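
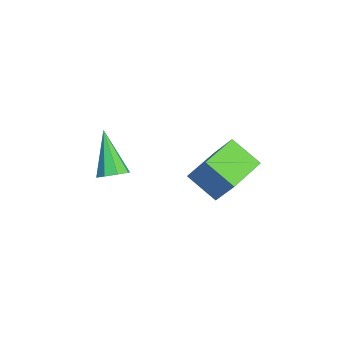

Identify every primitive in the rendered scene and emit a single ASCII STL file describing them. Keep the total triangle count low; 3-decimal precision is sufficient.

solid 
facet normal -0.351 -0.427 -0.833
outer loop
vertex 0.983 -1.192 -1.85
vertex -0.43 -0.078 -1.827
vertex 1.723 -0.237 -2.651
endloop
endfacet
facet normal 0.785 -0.619 -0.012
outer loop
vertex 2.21 0.358 -1.493
vertex 0.983 -1.192 -1.85
vertex 1.723 -0.237 -2.651
endloop
endfacet
facet normal -0.351 -0.427 -0.834
outer loop
vertex 1.723 -0.237 -2.651
vertex -0.43 -0.078 -1.827
vertex 0.31 0.878 -2.628
endloop
endfacet
facet normal 0.511 0.658 -0.553
outer loop
vertex 0.31 0.878 -2.628
vertex 2.21 0.358 -1.493
vertex 1.723 -0.237 -2.651
endloop
endfacet
facet normal -0.510 -0.659 0.553
outer loop
vertex 0.983 -1.192 -1.85
vertex 0.057 0.517 -0.669
vertex -0.43 -0.078 -1.827
endloop
endfacet
facet normal 0.785 -0.619 -0.013
outer loop
vertex 1.47 -0.598 -0.692
vertex 0.983 -1.192 -1.85
vertex 2.21 0.358 -1.493
endloop
endfacet
facet normal -0.511 -0.659 0.553
outer loop
vertex 1.47 -0.598 -0.692
vertex 0.057 0.517 -0.669
vertex 0.983 -1.192 -1.85
endloop
endfacet
facet normal -0.786 0.619 0.013
outer loop
vertex -0.43 -0.078 -1.827
vertex 0.057 0.517 -0.669
vertex 0.31 0.878 -2.628
endloop
endfacet
facet normal 0.510 0.659 -0.553
outer loop
vertex 0.797 1.472 -1.47
vertex 2.21 0.358 -1.493
vertex 0.31 0.878 -2.628
endloop
endfacet
facet normal -0.785 0.619 0.013
outer loop
vertex 0.31 0.878 -2.628
vertex 0.057 0.517 -0.669
vertex 0.797 1.472 -1.47
endloop
endfacet
facet normal 0.350 0.427 0.834
outer loop
vertex 0.797 1.472 -1.47
vertex 1.47 -0.598 -0.692
vertex 2.21 0.358 -1.493
endloop
endfacet
facet normal 0.351 0.427 0.833
outer loop
vertex 0.057 0.517 -0.669
vertex 1.47 -0.598 -0.692
vertex 0.797 1.472 -1.47
endloop
endfacet
facet normal 0.646 0.127 -0.753
outer loop
vertex -2.141 -3.52 -4.291
vertex -2.622 -3.676 -4.73
vertex -2.405 -3.109 -4.448
endloop
endfacet
facet normal 0.358 0.525 0.772
outer loop
vertex -2.141 -3.52 -4.291
vertex -2.405 -3.109 -4.448
vertex -3.978 -3.944 -3.15
endloop
endfacet
facet normal 0.646 0.127 -0.753
outer loop
vertex -2.405 -3.109 -4.448
vertex -2.622 -3.676 -4.73
vertex -2.796 -3.03 -4.77
endloop
endfacet
facet normal -0.148 0.904 0.402
outer loop
vertex -2.405 -3.109 -4.448
vertex -2.796 -3.03 -4.77
vertex -3.978 -3.944 -3.15
endloop
endfacet
facet normal 0.646 0.127 -0.752
outer loop
vertex -2.796 -3.03 -4.77
vertex -2.622 -3.676 -4.73
vertex -3.085 -3.33 -5.069
endloop
endfacet
facet normal -0.677 0.732 -0.081
outer loop
vertex -2.796 -3.03 -4.77
vertex -3.085 -3.33 -5.069
vertex -3.978 -3.944 -3.15
endloop
endfacet
facet normal 0.646 0.128 -0.752
outer loop
vertex -3.085 -3.33 -5.069
vertex -2.622 -3.676 -4.73
vertex -3.103 -3.832 -5.17
endloop
endfacet
facet normal -0.914 0.111 -0.390
outer loop
vertex -3.085 -3.33 -5.069
vertex -3.103 -3.832 -5.17
vertex -3.978 -3.944 -3.15
endloop
endfacet
facet normal 0.646 0.128 -0.752
outer loop
vertex -3.103 -3.832 -5.17
vertex -2.622 -3.676 -4.73
vertex -2.839 -4.243 -5.013
endloop
endfacet
facet normal -0.723 -0.597 -0.346
outer loop
vertex -3.103 -3.832 -5.17
vertex -2.839 -4.243 -5.013
vertex -3.978 -3.944 -3.15
endloop
endfacet
facet normal 0.646 0.129 -0.753
outer loop
vertex -2.839 -4.243 -5.013
vertex -2.622 -3.676 -4.73
vertex -2.448 -4.322 -4.691
endloop
endfacet
facet normal -0.217 -0.976 0.024
outer loop
vertex -2.839 -4.243 -5.013
vertex -2.448 -4.322 -4.691
vertex -3.978 -3.944 -3.15
endloop
endfacet
facet normal 0.646 0.128 -0.753
outer loop
vertex -2.448 -4.322 -4.691
vertex -2.622 -3.676 -4.73
vertex -2.159 -4.022 -4.392
endloop
endfacet
facet normal 0.311 -0.804 0.506
outer loop
vertex -2.448 -4.322 -4.691
vertex -2.159 -4.022 -4.392
vertex -3.978 -3.944 -3.15
endloop
endfacet
facet normal 0.646 0.128 -0.753
outer loop
vertex -2.159 -4.022 -4.392
vertex -2.622 -3.676 -4.73
vertex -2.141 -3.52 -4.291
endloop
endfacet
facet normal 0.549 -0.184 0.815
outer loop
vertex -2.159 -4.022 -4.392
vertex -2.141 -3.52 -4.291
vertex -3.978 -3.944 -3.15
endloop
endfacet

endsolid


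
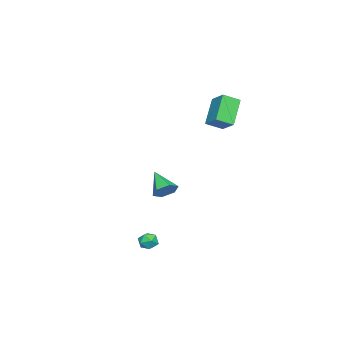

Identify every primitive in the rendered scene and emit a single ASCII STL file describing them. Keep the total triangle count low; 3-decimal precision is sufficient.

solid 
facet normal 0.149 0.904 0.401
outer loop
vertex 3.644 1.086 -4.013
vertex 3.477 0.845 -3.407
vertex 4.118 0.829 -3.61
endloop
endfacet
facet normal 0.575 0.801 -0.165
outer loop
vertex 3.644 1.086 -4.013
vertex 4.118 0.829 -3.61
vertex 4.124 0.689 -4.269
endloop
endfacet
facet normal 0.160 0.665 -0.730
outer loop
vertex 3.644 1.086 -4.013
vertex 4.124 0.689 -4.269
vertex 3.486 0.62 -4.472
endloop
endfacet
facet normal -0.520 0.682 -0.513
outer loop
vertex 3.644 1.086 -4.013
vertex 3.486 0.62 -4.472
vertex 3.086 0.716 -3.939
endloop
endfacet
facet normal -0.526 0.830 0.185
outer loop
vertex 3.644 1.086 -4.013
vertex 3.086 0.716 -3.939
vertex 3.477 0.845 -3.407
endloop
endfacet
facet normal 0.974 0.225 -0.039
outer loop
vertex 4.124 0.689 -4.269
vertex 4.118 0.829 -3.61
vertex 4.254 0.204 -3.821
endloop
endfacet
facet normal 0.287 0.390 0.875
outer loop
vertex 4.118 0.829 -3.61
vertex 3.477 0.845 -3.407
vertex 3.854 0.3 -3.288
endloop
endfacet
facet normal -0.806 0.271 0.527
outer loop
vertex 3.477 0.845 -3.407
vertex 3.086 0.716 -3.939
vertex 3.216 0.231 -3.491
endloop
endfacet
facet normal -0.797 0.030 -0.603
outer loop
vertex 3.086 0.716 -3.939
vertex 3.486 0.62 -4.472
vertex 3.222 0.091 -4.15
endloop
endfacet
facet normal 0.303 0.002 -0.953
outer loop
vertex 3.486 0.62 -4.472
vertex 4.124 0.689 -4.269
vertex 3.863 0.075 -4.353
endloop
endfacet
facet normal 0.520 -0.682 0.513
outer loop
vertex 3.696 -0.166 -3.747
vertex 4.254 0.204 -3.821
vertex 3.854 0.3 -3.288
endloop
endfacet
facet normal -0.160 -0.665 0.730
outer loop
vertex 3.696 -0.166 -3.747
vertex 3.854 0.3 -3.288
vertex 3.216 0.231 -3.491
endloop
endfacet
facet normal -0.575 -0.801 0.165
outer loop
vertex 3.696 -0.166 -3.747
vertex 3.216 0.231 -3.491
vertex 3.222 0.091 -4.15
endloop
endfacet
facet normal -0.149 -0.904 -0.401
outer loop
vertex 3.696 -0.166 -3.747
vertex 3.222 0.091 -4.15
vertex 3.863 0.075 -4.353
endloop
endfacet
facet normal 0.526 -0.830 -0.185
outer loop
vertex 3.696 -0.166 -3.747
vertex 3.863 0.075 -4.353
vertex 4.254 0.204 -3.821
endloop
endfacet
facet normal 0.797 -0.030 0.603
outer loop
vertex 3.854 0.3 -3.288
vertex 4.254 0.204 -3.821
vertex 4.118 0.829 -3.61
endloop
endfacet
facet normal -0.303 -0.002 0.953
outer loop
vertex 3.216 0.231 -3.491
vertex 3.854 0.3 -3.288
vertex 3.477 0.845 -3.407
endloop
endfacet
facet normal -0.974 -0.225 0.039
outer loop
vertex 3.222 0.091 -4.15
vertex 3.216 0.231 -3.491
vertex 3.086 0.716 -3.939
endloop
endfacet
facet normal -0.287 -0.390 -0.875
outer loop
vertex 3.863 0.075 -4.353
vertex 3.222 0.091 -4.15
vertex 3.486 0.62 -4.472
endloop
endfacet
facet normal 0.806 -0.271 -0.527
outer loop
vertex 4.254 0.204 -3.821
vertex 3.863 0.075 -4.353
vertex 4.124 0.689 -4.269
endloop
endfacet
facet normal -0.680 -0.025 0.733
outer loop
vertex -3.905 2.358 5.363
vertex -4.513 3.258 4.83
vertex -4.647 1.429 4.643
endloop
endfacet
facet normal 0.503 -0.743 0.441
outer loop
vertex -3.227 1.482 3.11
vertex -3.905 2.358 5.363
vertex -4.647 1.429 4.643
endloop
endfacet
facet normal -0.679 -0.025 0.733
outer loop
vertex -4.647 1.429 4.643
vertex -4.513 3.258 4.83
vertex -5.256 2.329 4.11
endloop
endfacet
facet normal -0.534 -0.668 -0.518
outer loop
vertex -5.256 2.329 4.11
vertex -3.227 1.482 3.11
vertex -4.647 1.429 4.643
endloop
endfacet
facet normal 0.534 0.668 0.518
outer loop
vertex -3.905 2.358 5.363
vertex -3.093 3.311 3.297
vertex -4.513 3.258 4.83
endloop
endfacet
facet normal 0.503 -0.744 0.440
outer loop
vertex -2.484 2.411 3.83
vertex -3.905 2.358 5.363
vertex -3.227 1.482 3.11
endloop
endfacet
facet normal 0.534 0.668 0.518
outer loop
vertex -2.484 2.411 3.83
vertex -3.093 3.311 3.297
vertex -3.905 2.358 5.363
endloop
endfacet
facet normal -0.503 0.744 -0.440
outer loop
vertex -4.513 3.258 4.83
vertex -3.093 3.311 3.297
vertex -5.256 2.329 4.11
endloop
endfacet
facet normal -0.534 -0.668 -0.518
outer loop
vertex -3.835 2.382 2.577
vertex -3.227 1.482 3.11
vertex -5.256 2.329 4.11
endloop
endfacet
facet normal -0.503 0.743 -0.441
outer loop
vertex -5.256 2.329 4.11
vertex -3.093 3.311 3.297
vertex -3.835 2.382 2.577
endloop
endfacet
facet normal 0.680 0.025 -0.733
outer loop
vertex -3.835 2.382 2.577
vertex -2.484 2.411 3.83
vertex -3.227 1.482 3.11
endloop
endfacet
facet normal 0.679 0.026 -0.733
outer loop
vertex -3.093 3.311 3.297
vertex -2.484 2.411 3.83
vertex -3.835 2.382 2.577
endloop
endfacet
facet normal 0.543 0.598 -0.590
outer loop
vertex -2.657 -0.577 -2.079
vertex -3.001 -0.95 -2.773
vertex -3.379 -0.262 -2.424
endloop
endfacet
facet normal -0.225 0.437 0.871
outer loop
vertex -2.657 -0.577 -2.079
vertex -3.379 -0.262 -2.424
vertex -3.999 -2.05 -1.687
endloop
endfacet
facet normal 0.543 0.598 -0.590
outer loop
vertex -3.379 -0.262 -2.424
vertex -3.001 -0.95 -2.773
vertex -3.723 -0.635 -3.118
endloop
endfacet
facet normal -0.888 0.401 0.225
outer loop
vertex -3.379 -0.262 -2.424
vertex -3.723 -0.635 -3.118
vertex -3.999 -2.05 -1.687
endloop
endfacet
facet normal 0.543 0.597 -0.591
outer loop
vertex -3.723 -0.635 -3.118
vertex -3.001 -0.95 -2.773
vertex -3.345 -1.324 -3.467
endloop
endfacet
facet normal -0.867 -0.260 -0.425
outer loop
vertex -3.723 -0.635 -3.118
vertex -3.345 -1.324 -3.467
vertex -3.999 -2.05 -1.687
endloop
endfacet
facet normal 0.542 0.598 -0.591
outer loop
vertex -3.345 -1.324 -3.467
vertex -3.001 -0.95 -2.773
vertex -2.623 -1.639 -3.123
endloop
endfacet
facet normal -0.182 -0.885 -0.428
outer loop
vertex -3.345 -1.324 -3.467
vertex -2.623 -1.639 -3.123
vertex -3.999 -2.05 -1.687
endloop
endfacet
facet normal 0.543 0.598 -0.590
outer loop
vertex -2.623 -1.639 -3.123
vertex -3.001 -0.95 -2.773
vertex -2.279 -1.266 -2.429
endloop
endfacet
facet normal 0.481 -0.849 0.218
outer loop
vertex -2.623 -1.639 -3.123
vertex -2.279 -1.266 -2.429
vertex -3.999 -2.05 -1.687
endloop
endfacet
facet normal 0.543 0.598 -0.590
outer loop
vertex -2.279 -1.266 -2.429
vertex -3.001 -0.95 -2.773
vertex -2.657 -0.577 -2.079
endloop
endfacet
facet normal 0.460 -0.188 0.868
outer loop
vertex -2.279 -1.266 -2.429
vertex -2.657 -0.577 -2.079
vertex -3.999 -2.05 -1.687
endloop
endfacet

endsolid


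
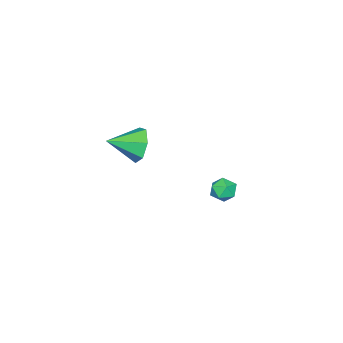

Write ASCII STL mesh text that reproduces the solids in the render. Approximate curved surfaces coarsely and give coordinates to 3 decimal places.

solid 
facet normal -0.662 0.679 -0.319
outer loop
vertex -1.515 -2.293 2.275
vertex -2.053 -2.414 3.133
vertex -1.292 -1.76 2.946
endloop
endfacet
facet normal 0.941 0.029 -0.336
outer loop
vertex -1.515 -2.293 2.275
vertex -1.292 -1.76 2.946
vertex -0.987 -3.506 3.647
endloop
endfacet
facet normal -0.662 0.679 -0.319
outer loop
vertex -1.292 -1.76 2.946
vertex -2.053 -2.414 3.133
vertex -1.642 -1.72 3.758
endloop
endfacet
facet normal 0.881 0.300 0.365
outer loop
vertex -1.292 -1.76 2.946
vertex -1.642 -1.72 3.758
vertex -0.987 -3.506 3.647
endloop
endfacet
facet normal -0.661 0.679 -0.319
outer loop
vertex -1.642 -1.72 3.758
vertex -2.053 -2.414 3.133
vertex -2.301 -2.202 4.099
endloop
endfacet
facet normal 0.404 0.092 0.910
outer loop
vertex -1.642 -1.72 3.758
vertex -2.301 -2.202 4.099
vertex -0.987 -3.506 3.647
endloop
endfacet
facet normal -0.662 0.678 -0.319
outer loop
vertex -2.301 -2.202 4.099
vertex -2.053 -2.414 3.133
vertex -2.773 -2.844 3.713
endloop
endfacet
facet normal -0.130 -0.439 0.889
outer loop
vertex -2.301 -2.202 4.099
vertex -2.773 -2.844 3.713
vertex -0.987 -3.506 3.647
endloop
endfacet
facet normal -0.662 0.678 -0.319
outer loop
vertex -2.773 -2.844 3.713
vertex -2.053 -2.414 3.133
vertex -2.702 -3.162 2.891
endloop
endfacet
facet normal -0.319 -0.893 0.318
outer loop
vertex -2.773 -2.844 3.713
vertex -2.702 -3.162 2.891
vertex -0.987 -3.506 3.647
endloop
endfacet
facet normal -0.663 0.678 -0.319
outer loop
vertex -2.702 -3.162 2.891
vertex -2.053 -2.414 3.133
vertex -2.143 -2.917 2.25
endloop
endfacet
facet normal -0.022 -0.927 -0.373
outer loop
vertex -2.702 -3.162 2.891
vertex -2.143 -2.917 2.25
vertex -0.987 -3.506 3.647
endloop
endfacet
facet normal -0.662 0.679 -0.319
outer loop
vertex -2.143 -2.917 2.25
vertex -2.053 -2.414 3.133
vertex -1.515 -2.293 2.275
endloop
endfacet
facet normal 0.540 -0.517 -0.665
outer loop
vertex -2.143 -2.917 2.25
vertex -1.515 -2.293 2.275
vertex -0.987 -3.506 3.647
endloop
endfacet
facet normal -0.769 0.095 0.632
outer loop
vertex -0.101 3.685 4.06
vertex -0.36 3.107 3.832
vertex 0.067 3.103 4.352
endloop
endfacet
facet normal -0.181 0.399 0.899
outer loop
vertex -0.101 3.685 4.06
vertex 0.067 3.103 4.352
vertex 0.537 3.571 4.239
endloop
endfacet
facet normal 0.038 0.898 0.437
outer loop
vertex -0.101 3.685 4.06
vertex 0.537 3.571 4.239
vertex 0.401 3.864 3.649
endloop
endfacet
facet normal -0.415 0.903 -0.113
outer loop
vertex -0.101 3.685 4.06
vertex 0.401 3.864 3.649
vertex -0.153 3.578 3.398
endloop
endfacet
facet normal -0.913 0.407 0.006
outer loop
vertex -0.101 3.685 4.06
vertex -0.153 3.578 3.398
vertex -0.36 3.107 3.832
endloop
endfacet
facet normal 0.327 -0.101 0.940
outer loop
vertex 0.537 3.571 4.239
vertex 0.067 3.103 4.352
vertex 0.673 2.922 4.122
endloop
endfacet
facet normal -0.625 -0.593 0.508
outer loop
vertex 0.067 3.103 4.352
vertex -0.36 3.107 3.832
vertex 0.119 2.636 3.871
endloop
endfacet
facet normal -0.858 -0.089 -0.506
outer loop
vertex -0.36 3.107 3.832
vertex -0.153 3.578 3.398
vertex -0.017 2.929 3.281
endloop
endfacet
facet normal -0.052 0.714 -0.699
outer loop
vertex -0.153 3.578 3.398
vertex 0.401 3.864 3.649
vertex 0.453 3.397 3.168
endloop
endfacet
facet normal 0.680 0.707 0.195
outer loop
vertex 0.401 3.864 3.649
vertex 0.537 3.571 4.239
vertex 0.88 3.393 3.688
endloop
endfacet
facet normal 0.415 -0.903 0.113
outer loop
vertex 0.621 2.815 3.46
vertex 0.673 2.922 4.122
vertex 0.119 2.636 3.871
endloop
endfacet
facet normal -0.038 -0.898 -0.437
outer loop
vertex 0.621 2.815 3.46
vertex 0.119 2.636 3.871
vertex -0.017 2.929 3.281
endloop
endfacet
facet normal 0.181 -0.399 -0.899
outer loop
vertex 0.621 2.815 3.46
vertex -0.017 2.929 3.281
vertex 0.453 3.397 3.168
endloop
endfacet
facet normal 0.769 -0.095 -0.632
outer loop
vertex 0.621 2.815 3.46
vertex 0.453 3.397 3.168
vertex 0.88 3.393 3.688
endloop
endfacet
facet normal 0.913 -0.407 -0.006
outer loop
vertex 0.621 2.815 3.46
vertex 0.88 3.393 3.688
vertex 0.673 2.922 4.122
endloop
endfacet
facet normal 0.052 -0.714 0.699
outer loop
vertex 0.119 2.636 3.871
vertex 0.673 2.922 4.122
vertex 0.067 3.103 4.352
endloop
endfacet
facet normal -0.680 -0.707 -0.195
outer loop
vertex -0.017 2.929 3.281
vertex 0.119 2.636 3.871
vertex -0.36 3.107 3.832
endloop
endfacet
facet normal -0.327 0.101 -0.940
outer loop
vertex 0.453 3.397 3.168
vertex -0.017 2.929 3.281
vertex -0.153 3.578 3.398
endloop
endfacet
facet normal 0.625 0.593 -0.508
outer loop
vertex 0.88 3.393 3.688
vertex 0.453 3.397 3.168
vertex 0.401 3.864 3.649
endloop
endfacet
facet normal 0.858 0.089 0.506
outer loop
vertex 0.673 2.922 4.122
vertex 0.88 3.393 3.688
vertex 0.537 3.571 4.239
endloop
endfacet

endsolid


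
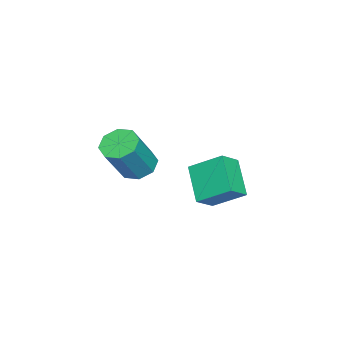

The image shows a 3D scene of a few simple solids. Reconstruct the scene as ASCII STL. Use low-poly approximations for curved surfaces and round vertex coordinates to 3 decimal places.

solid 
facet normal -0.535 0.173 -0.827
outer loop
vertex -1.312 -3.258 1.69
vertex -1.932 -2.918 2.162
vertex -1.237 -2.618 1.775
endloop
endfacet
facet normal 0.837 -0.025 -0.547
outer loop
vertex -1.312 -3.258 1.69
vertex -1.237 -2.618 1.775
vertex -0.189 -3.622 3.426
endloop
endfacet
facet normal 0.837 -0.027 -0.547
outer loop
vertex -0.189 -3.622 3.426
vertex -1.237 -2.618 1.775
vertex -0.113 -2.981 3.511
endloop
endfacet
facet normal 0.535 -0.173 0.827
outer loop
vertex -0.189 -3.622 3.426
vertex -0.113 -2.981 3.511
vertex -0.808 -3.282 3.898
endloop
endfacet
facet normal -0.535 0.173 -0.827
outer loop
vertex -1.237 -2.618 1.775
vertex -1.932 -2.918 2.162
vertex -1.569 -2.153 2.087
endloop
endfacet
facet normal 0.673 0.678 -0.294
outer loop
vertex -1.237 -2.618 1.775
vertex -1.569 -2.153 2.087
vertex -0.113 -2.981 3.511
endloop
endfacet
facet normal 0.673 0.679 -0.293
outer loop
vertex -0.113 -2.981 3.511
vertex -1.569 -2.153 2.087
vertex -0.445 -2.517 3.823
endloop
endfacet
facet normal 0.535 -0.173 0.827
outer loop
vertex -0.113 -2.981 3.511
vertex -0.445 -2.517 3.823
vertex -0.808 -3.282 3.898
endloop
endfacet
facet normal -0.536 0.173 -0.826
outer loop
vertex -1.569 -2.153 2.087
vertex -1.932 -2.918 2.162
vertex -2.113 -2.137 2.443
endloop
endfacet
facet normal 0.115 0.985 0.132
outer loop
vertex -1.569 -2.153 2.087
vertex -2.113 -2.137 2.443
vertex -0.445 -2.517 3.823
endloop
endfacet
facet normal 0.116 0.985 0.131
outer loop
vertex -0.445 -2.517 3.823
vertex -2.113 -2.137 2.443
vertex -0.99 -2.5 4.179
endloop
endfacet
facet normal 0.535 -0.173 0.827
outer loop
vertex -0.445 -2.517 3.823
vertex -0.99 -2.5 4.179
vertex -0.808 -3.282 3.898
endloop
endfacet
facet normal -0.535 0.173 -0.827
outer loop
vertex -2.113 -2.137 2.443
vertex -1.932 -2.918 2.162
vertex -2.551 -2.578 2.634
endloop
endfacet
facet normal -0.510 0.714 0.479
outer loop
vertex -2.113 -2.137 2.443
vertex -2.551 -2.578 2.634
vertex -0.99 -2.5 4.179
endloop
endfacet
facet normal -0.511 0.713 0.480
outer loop
vertex -0.99 -2.5 4.179
vertex -2.551 -2.578 2.634
vertex -1.428 -2.942 4.37
endloop
endfacet
facet normal 0.535 -0.173 0.827
outer loop
vertex -0.99 -2.5 4.179
vertex -1.428 -2.942 4.37
vertex -0.808 -3.282 3.898
endloop
endfacet
facet normal -0.535 0.173 -0.827
outer loop
vertex -2.551 -2.578 2.634
vertex -1.932 -2.918 2.162
vertex -2.627 -3.219 2.549
endloop
endfacet
facet normal -0.837 0.027 0.547
outer loop
vertex -2.551 -2.578 2.634
vertex -2.627 -3.219 2.549
vertex -1.428 -2.942 4.37
endloop
endfacet
facet normal -0.837 0.025 0.547
outer loop
vertex -1.428 -2.942 4.37
vertex -2.627 -3.219 2.549
vertex -1.503 -3.582 4.285
endloop
endfacet
facet normal 0.535 -0.173 0.827
outer loop
vertex -1.428 -2.942 4.37
vertex -1.503 -3.582 4.285
vertex -0.808 -3.282 3.898
endloop
endfacet
facet normal -0.535 0.173 -0.827
outer loop
vertex -2.627 -3.219 2.549
vertex -1.932 -2.918 2.162
vertex -2.295 -3.683 2.237
endloop
endfacet
facet normal -0.673 -0.679 0.294
outer loop
vertex -2.627 -3.219 2.549
vertex -2.295 -3.683 2.237
vertex -1.503 -3.582 4.285
endloop
endfacet
facet normal -0.674 -0.678 0.294
outer loop
vertex -1.503 -3.582 4.285
vertex -2.295 -3.683 2.237
vertex -1.171 -4.047 3.973
endloop
endfacet
facet normal 0.535 -0.173 0.827
outer loop
vertex -1.503 -3.582 4.285
vertex -1.171 -4.047 3.973
vertex -0.808 -3.282 3.898
endloop
endfacet
facet normal -0.535 0.173 -0.827
outer loop
vertex -2.295 -3.683 2.237
vertex -1.932 -2.918 2.162
vertex -1.75 -3.7 1.881
endloop
endfacet
facet normal -0.116 -0.985 -0.131
outer loop
vertex -2.295 -3.683 2.237
vertex -1.75 -3.7 1.881
vertex -1.171 -4.047 3.973
endloop
endfacet
facet normal -0.115 -0.985 -0.131
outer loop
vertex -1.171 -4.047 3.973
vertex -1.75 -3.7 1.881
vertex -0.627 -4.063 3.617
endloop
endfacet
facet normal 0.536 -0.173 0.826
outer loop
vertex -1.171 -4.047 3.973
vertex -0.627 -4.063 3.617
vertex -0.808 -3.282 3.898
endloop
endfacet
facet normal -0.535 0.173 -0.827
outer loop
vertex -1.75 -3.7 1.881
vertex -1.932 -2.918 2.162
vertex -1.312 -3.258 1.69
endloop
endfacet
facet normal 0.511 -0.713 -0.480
outer loop
vertex -1.75 -3.7 1.881
vertex -1.312 -3.258 1.69
vertex -0.627 -4.063 3.617
endloop
endfacet
facet normal 0.510 -0.714 -0.480
outer loop
vertex -0.627 -4.063 3.617
vertex -1.312 -3.258 1.69
vertex -0.189 -3.622 3.426
endloop
endfacet
facet normal 0.535 -0.173 0.827
outer loop
vertex -0.627 -4.063 3.617
vertex -0.189 -3.622 3.426
vertex -0.808 -3.282 3.898
endloop
endfacet
facet normal -0.740 0.354 -0.572
outer loop
vertex -0.507 1.611 4.068
vertex 0.67 2.328 2.989
vertex -0.482 0.291 3.219
endloop
endfacet
facet normal -0.672 -0.409 0.617
outer loop
vertex 0.31 -0.088 3.831
vertex -0.507 1.611 4.068
vertex -0.482 0.291 3.219
endloop
endfacet
facet normal -0.740 0.354 -0.572
outer loop
vertex -0.482 0.291 3.219
vertex 0.67 2.328 2.989
vertex 0.695 1.007 2.14
endloop
endfacet
facet normal 0.016 -0.841 -0.541
outer loop
vertex 0.695 1.007 2.14
vertex 0.31 -0.088 3.831
vertex -0.482 0.291 3.219
endloop
endfacet
facet normal -0.016 0.841 0.541
outer loop
vertex -0.507 1.611 4.068
vertex 1.462 1.949 3.601
vertex 0.67 2.328 2.989
endloop
endfacet
facet normal -0.672 -0.409 0.617
outer loop
vertex 0.285 1.233 4.68
vertex -0.507 1.611 4.068
vertex 0.31 -0.088 3.831
endloop
endfacet
facet normal -0.016 0.841 0.541
outer loop
vertex 0.285 1.233 4.68
vertex 1.462 1.949 3.601
vertex -0.507 1.611 4.068
endloop
endfacet
facet normal 0.672 0.409 -0.617
outer loop
vertex 0.67 2.328 2.989
vertex 1.462 1.949 3.601
vertex 0.695 1.007 2.14
endloop
endfacet
facet normal 0.017 -0.841 -0.541
outer loop
vertex 1.487 0.629 2.752
vertex 0.31 -0.088 3.831
vertex 0.695 1.007 2.14
endloop
endfacet
facet normal 0.672 0.410 -0.617
outer loop
vertex 0.695 1.007 2.14
vertex 1.462 1.949 3.601
vertex 1.487 0.629 2.752
endloop
endfacet
facet normal 0.740 -0.354 0.572
outer loop
vertex 1.487 0.629 2.752
vertex 0.285 1.233 4.68
vertex 0.31 -0.088 3.831
endloop
endfacet
facet normal 0.740 -0.354 0.572
outer loop
vertex 1.462 1.949 3.601
vertex 0.285 1.233 4.68
vertex 1.487 0.629 2.752
endloop
endfacet

endsolid


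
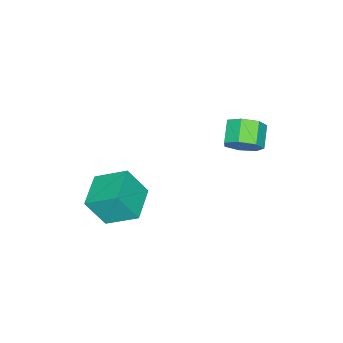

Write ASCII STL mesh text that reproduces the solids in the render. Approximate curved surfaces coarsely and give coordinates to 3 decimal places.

solid 
facet normal -0.268 0.452 -0.851
outer loop
vertex 0.425 -1.007 0.466
vertex 2.282 -0.292 0.262
vertex 0.954 -2.682 -0.59
endloop
endfacet
facet normal -0.928 -0.357 0.102
outer loop
vertex 1.478 -3.568 1.078
vertex 0.425 -1.007 0.466
vertex 0.954 -2.682 -0.59
endloop
endfacet
facet normal -0.267 0.452 -0.851
outer loop
vertex 0.954 -2.682 -0.59
vertex 2.282 -0.292 0.262
vertex 2.81 -1.968 -0.794
endloop
endfacet
facet normal 0.258 -0.817 -0.515
outer loop
vertex 2.81 -1.968 -0.794
vertex 1.478 -3.568 1.078
vertex 0.954 -2.682 -0.59
endloop
endfacet
facet normal -0.258 0.817 0.515
outer loop
vertex 0.425 -1.007 0.466
vertex 2.806 -1.178 1.93
vertex 2.282 -0.292 0.262
endloop
endfacet
facet normal -0.928 -0.357 0.103
outer loop
vertex 0.95 -1.892 2.134
vertex 0.425 -1.007 0.466
vertex 1.478 -3.568 1.078
endloop
endfacet
facet normal -0.258 0.818 0.515
outer loop
vertex 0.95 -1.892 2.134
vertex 2.806 -1.178 1.93
vertex 0.425 -1.007 0.466
endloop
endfacet
facet normal 0.929 0.357 -0.102
outer loop
vertex 2.282 -0.292 0.262
vertex 2.806 -1.178 1.93
vertex 2.81 -1.968 -0.794
endloop
endfacet
facet normal 0.258 -0.817 -0.515
outer loop
vertex 3.335 -2.853 0.874
vertex 1.478 -3.568 1.078
vertex 2.81 -1.968 -0.794
endloop
endfacet
facet normal 0.928 0.358 -0.102
outer loop
vertex 2.81 -1.968 -0.794
vertex 2.806 -1.178 1.93
vertex 3.335 -2.853 0.874
endloop
endfacet
facet normal 0.267 -0.452 0.851
outer loop
vertex 3.335 -2.853 0.874
vertex 0.95 -1.892 2.134
vertex 1.478 -3.568 1.078
endloop
endfacet
facet normal 0.267 -0.452 0.851
outer loop
vertex 2.806 -1.178 1.93
vertex 0.95 -1.892 2.134
vertex 3.335 -2.853 0.874
endloop
endfacet
facet normal 0.779 0.379 -0.500
outer loop
vertex -2.793 2.258 3.758
vertex -3.351 2.217 2.858
vertex -3.286 3.009 3.559
endloop
endfacet
facet normal 0.326 0.436 0.839
outer loop
vertex -2.793 2.258 3.758
vertex -3.286 3.009 3.559
vertex -3.891 1.724 4.463
endloop
endfacet
facet normal 0.326 0.436 0.839
outer loop
vertex -3.891 1.724 4.463
vertex -3.286 3.009 3.559
vertex -4.384 2.475 4.264
endloop
endfacet
facet normal -0.779 -0.379 0.500
outer loop
vertex -3.891 1.724 4.463
vertex -4.384 2.475 4.264
vertex -4.449 1.683 3.562
endloop
endfacet
facet normal 0.779 0.379 -0.500
outer loop
vertex -3.286 3.009 3.559
vertex -3.351 2.217 2.858
vertex -3.828 3.163 2.832
endloop
endfacet
facet normal -0.216 0.910 0.354
outer loop
vertex -3.286 3.009 3.559
vertex -3.828 3.163 2.832
vertex -4.384 2.475 4.264
endloop
endfacet
facet normal -0.216 0.910 0.354
outer loop
vertex -4.384 2.475 4.264
vertex -3.828 3.163 2.832
vertex -4.926 2.629 3.537
endloop
endfacet
facet normal -0.779 -0.379 0.500
outer loop
vertex -4.384 2.475 4.264
vertex -4.926 2.629 3.537
vertex -4.449 1.683 3.562
endloop
endfacet
facet normal 0.779 0.379 -0.499
outer loop
vertex -3.828 3.163 2.832
vertex -3.351 2.217 2.858
vertex -4.01 2.605 2.124
endloop
endfacet
facet normal -0.595 0.699 -0.398
outer loop
vertex -3.828 3.163 2.832
vertex -4.01 2.605 2.124
vertex -4.926 2.629 3.537
endloop
endfacet
facet normal -0.595 0.699 -0.397
outer loop
vertex -4.926 2.629 3.537
vertex -4.01 2.605 2.124
vertex -5.109 2.071 2.829
endloop
endfacet
facet normal -0.778 -0.379 0.500
outer loop
vertex -4.926 2.629 3.537
vertex -5.109 2.071 2.829
vertex -4.449 1.683 3.562
endloop
endfacet
facet normal 0.779 0.379 -0.499
outer loop
vertex -4.01 2.605 2.124
vertex -3.351 2.217 2.858
vertex -3.696 1.755 1.969
endloop
endfacet
facet normal -0.526 -0.039 -0.850
outer loop
vertex -4.01 2.605 2.124
vertex -3.696 1.755 1.969
vertex -5.109 2.071 2.829
endloop
endfacet
facet normal -0.526 -0.038 -0.850
outer loop
vertex -5.109 2.071 2.829
vertex -3.696 1.755 1.969
vertex -4.795 1.22 2.673
endloop
endfacet
facet normal -0.778 -0.379 0.500
outer loop
vertex -5.109 2.071 2.829
vertex -4.795 1.22 2.673
vertex -4.449 1.683 3.562
endloop
endfacet
facet normal 0.779 0.379 -0.499
outer loop
vertex -3.696 1.755 1.969
vertex -3.351 2.217 2.858
vertex -3.122 1.252 2.483
endloop
endfacet
facet normal -0.061 -0.747 -0.663
outer loop
vertex -3.696 1.755 1.969
vertex -3.122 1.252 2.483
vertex -4.795 1.22 2.673
endloop
endfacet
facet normal -0.061 -0.747 -0.662
outer loop
vertex -4.795 1.22 2.673
vertex -3.122 1.252 2.483
vertex -4.22 0.718 3.187
endloop
endfacet
facet normal -0.778 -0.379 0.500
outer loop
vertex -4.795 1.22 2.673
vertex -4.22 0.718 3.187
vertex -4.449 1.683 3.562
endloop
endfacet
facet normal 0.778 0.379 -0.500
outer loop
vertex -3.122 1.252 2.483
vertex -3.351 2.217 2.858
vertex -2.72 1.477 3.279
endloop
endfacet
facet normal 0.450 -0.893 0.025
outer loop
vertex -3.122 1.252 2.483
vertex -2.72 1.477 3.279
vertex -4.22 0.718 3.187
endloop
endfacet
facet normal 0.450 -0.893 0.024
outer loop
vertex -4.22 0.718 3.187
vertex -2.72 1.477 3.279
vertex -3.818 0.942 3.984
endloop
endfacet
facet normal -0.779 -0.379 0.499
outer loop
vertex -4.22 0.718 3.187
vertex -3.818 0.942 3.984
vertex -4.449 1.683 3.562
endloop
endfacet
facet normal 0.779 0.379 -0.500
outer loop
vertex -2.72 1.477 3.279
vertex -3.351 2.217 2.858
vertex -2.793 2.258 3.758
endloop
endfacet
facet normal 0.623 -0.366 0.692
outer loop
vertex -2.72 1.477 3.279
vertex -2.793 2.258 3.758
vertex -3.818 0.942 3.984
endloop
endfacet
facet normal 0.622 -0.366 0.692
outer loop
vertex -3.818 0.942 3.984
vertex -2.793 2.258 3.758
vertex -3.891 1.724 4.463
endloop
endfacet
facet normal -0.779 -0.379 0.500
outer loop
vertex -3.818 0.942 3.984
vertex -3.891 1.724 4.463
vertex -4.449 1.683 3.562
endloop
endfacet

endsolid


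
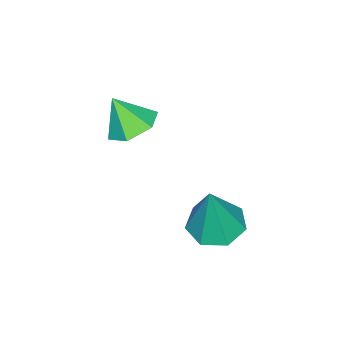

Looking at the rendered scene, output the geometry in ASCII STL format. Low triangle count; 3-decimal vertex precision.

solid 
facet normal -0.256 -0.026 -0.966
outer loop
vertex 3.102 -0.583 0.823
vertex 2.572 0.134 0.944
vertex 3.441 0.112 0.714
endloop
endfacet
facet normal 0.897 -0.413 0.159
outer loop
vertex 3.102 -0.583 0.823
vertex 3.441 0.112 0.714
vertex 3.088 0.186 2.896
endloop
endfacet
facet normal -0.256 -0.025 -0.966
outer loop
vertex 3.441 0.112 0.714
vertex 2.572 0.134 0.944
vertex 3.126 0.823 0.779
endloop
endfacet
facet normal 0.911 0.391 0.134
outer loop
vertex 3.441 0.112 0.714
vertex 3.126 0.823 0.779
vertex 3.088 0.186 2.896
endloop
endfacet
facet normal -0.256 -0.026 -0.966
outer loop
vertex 3.126 0.823 0.779
vertex 2.572 0.134 0.944
vertex 2.393 1.016 0.968
endloop
endfacet
facet normal 0.311 0.909 0.279
outer loop
vertex 3.126 0.823 0.779
vertex 2.393 1.016 0.968
vertex 3.088 0.186 2.896
endloop
endfacet
facet normal -0.256 -0.026 -0.966
outer loop
vertex 2.393 1.016 0.968
vertex 2.572 0.134 0.944
vertex 1.795 0.544 1.139
endloop
endfacet
facet normal -0.452 0.748 0.485
outer loop
vertex 2.393 1.016 0.968
vertex 1.795 0.544 1.139
vertex 3.088 0.186 2.896
endloop
endfacet
facet normal -0.256 -0.025 -0.966
outer loop
vertex 1.795 0.544 1.139
vertex 2.572 0.134 0.944
vertex 1.781 -0.237 1.163
endloop
endfacet
facet normal -0.802 0.033 0.597
outer loop
vertex 1.795 0.544 1.139
vertex 1.781 -0.237 1.163
vertex 3.088 0.186 2.896
endloop
endfacet
facet normal -0.255 -0.026 -0.967
outer loop
vertex 1.781 -0.237 1.163
vertex 2.572 0.134 0.944
vertex 2.363 -0.738 1.023
endloop
endfacet
facet normal -0.476 -0.701 0.530
outer loop
vertex 1.781 -0.237 1.163
vertex 2.363 -0.738 1.023
vertex 3.088 0.186 2.896
endloop
endfacet
facet normal -0.256 -0.026 -0.966
outer loop
vertex 2.363 -0.738 1.023
vertex 2.572 0.134 0.944
vertex 3.102 -0.583 0.823
endloop
endfacet
facet normal 0.280 -0.900 0.336
outer loop
vertex 2.363 -0.738 1.023
vertex 3.102 -0.583 0.823
vertex 3.088 0.186 2.896
endloop
endfacet
facet normal -0.074 0.505 -0.860
outer loop
vertex 2.48 -3.484 3.023
vertex 1.834 -3.034 3.343
vertex 2.632 -2.757 3.437
endloop
endfacet
facet normal 0.883 -0.358 0.304
outer loop
vertex 2.48 -3.484 3.023
vertex 2.632 -2.757 3.437
vertex 1.926 -3.666 4.417
endloop
endfacet
facet normal -0.074 0.505 -0.860
outer loop
vertex 2.632 -2.757 3.437
vertex 1.834 -3.034 3.343
vertex 1.986 -2.307 3.757
endloop
endfacet
facet normal 0.594 0.330 0.734
outer loop
vertex 2.632 -2.757 3.437
vertex 1.986 -2.307 3.757
vertex 1.926 -3.666 4.417
endloop
endfacet
facet normal -0.074 0.505 -0.860
outer loop
vertex 1.986 -2.307 3.757
vertex 1.834 -3.034 3.343
vertex 1.188 -2.584 3.663
endloop
endfacet
facet normal -0.252 0.432 0.866
outer loop
vertex 1.986 -2.307 3.757
vertex 1.188 -2.584 3.663
vertex 1.926 -3.666 4.417
endloop
endfacet
facet normal -0.074 0.505 -0.860
outer loop
vertex 1.188 -2.584 3.663
vertex 1.834 -3.034 3.343
vertex 1.036 -3.311 3.249
endloop
endfacet
facet normal -0.808 -0.155 0.569
outer loop
vertex 1.188 -2.584 3.663
vertex 1.036 -3.311 3.249
vertex 1.926 -3.666 4.417
endloop
endfacet
facet normal -0.074 0.506 -0.859
outer loop
vertex 1.036 -3.311 3.249
vertex 1.834 -3.034 3.343
vertex 1.682 -3.761 2.928
endloop
endfacet
facet normal -0.519 -0.844 0.139
outer loop
vertex 1.036 -3.311 3.249
vertex 1.682 -3.761 2.928
vertex 1.926 -3.666 4.417
endloop
endfacet
facet normal -0.073 0.506 -0.859
outer loop
vertex 1.682 -3.761 2.928
vertex 1.834 -3.034 3.343
vertex 2.48 -3.484 3.023
endloop
endfacet
facet normal 0.327 -0.945 0.007
outer loop
vertex 1.682 -3.761 2.928
vertex 2.48 -3.484 3.023
vertex 1.926 -3.666 4.417
endloop
endfacet

endsolid


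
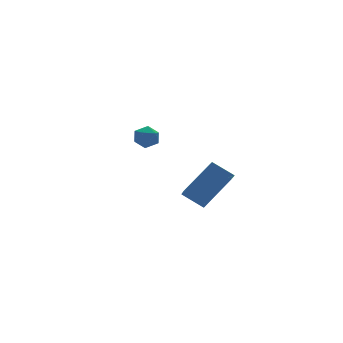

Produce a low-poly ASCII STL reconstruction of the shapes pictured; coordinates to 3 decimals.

solid 
facet normal -0.843 -0.523 0.125
outer loop
vertex 0.338 3.987 1.654
vertex 0.718 3.383 1.691
vertex 0.577 3.753 2.286
endloop
endfacet
facet normal -0.909 0.134 0.394
outer loop
vertex 0.338 3.987 1.654
vertex 0.577 3.753 2.286
vertex 0.611 4.449 2.127
endloop
endfacet
facet normal -0.788 0.602 -0.133
outer loop
vertex 0.338 3.987 1.654
vertex 0.611 4.449 2.127
vertex 0.774 4.509 1.433
endloop
endfacet
facet normal -0.646 0.232 -0.727
outer loop
vertex 0.338 3.987 1.654
vertex 0.774 4.509 1.433
vertex 0.84 3.85 1.164
endloop
endfacet
facet normal -0.681 -0.463 -0.568
outer loop
vertex 0.338 3.987 1.654
vertex 0.84 3.85 1.164
vertex 0.718 3.383 1.691
endloop
endfacet
facet normal -0.403 0.223 0.888
outer loop
vertex 0.611 4.449 2.127
vertex 0.577 3.753 2.286
vertex 1.16 4.13 2.456
endloop
endfacet
facet normal -0.296 -0.841 0.453
outer loop
vertex 0.577 3.753 2.286
vertex 0.718 3.383 1.691
vertex 1.226 3.471 2.187
endloop
endfacet
facet normal -0.033 -0.744 -0.667
outer loop
vertex 0.718 3.383 1.691
vertex 0.84 3.85 1.164
vertex 1.389 3.531 1.493
endloop
endfacet
facet normal 0.024 0.380 -0.925
outer loop
vertex 0.84 3.85 1.164
vertex 0.774 4.509 1.433
vertex 1.423 4.227 1.334
endloop
endfacet
facet normal -0.205 0.978 0.036
outer loop
vertex 0.774 4.509 1.433
vertex 0.611 4.449 2.127
vertex 1.282 4.597 1.929
endloop
endfacet
facet normal 0.646 -0.232 0.727
outer loop
vertex 1.662 3.993 1.966
vertex 1.16 4.13 2.456
vertex 1.226 3.471 2.187
endloop
endfacet
facet normal 0.788 -0.602 0.133
outer loop
vertex 1.662 3.993 1.966
vertex 1.226 3.471 2.187
vertex 1.389 3.531 1.493
endloop
endfacet
facet normal 0.909 -0.134 -0.394
outer loop
vertex 1.662 3.993 1.966
vertex 1.389 3.531 1.493
vertex 1.423 4.227 1.334
endloop
endfacet
facet normal 0.843 0.523 -0.125
outer loop
vertex 1.662 3.993 1.966
vertex 1.423 4.227 1.334
vertex 1.282 4.597 1.929
endloop
endfacet
facet normal 0.681 0.463 0.568
outer loop
vertex 1.662 3.993 1.966
vertex 1.282 4.597 1.929
vertex 1.16 4.13 2.456
endloop
endfacet
facet normal -0.024 -0.380 0.925
outer loop
vertex 1.226 3.471 2.187
vertex 1.16 4.13 2.456
vertex 0.577 3.753 2.286
endloop
endfacet
facet normal 0.205 -0.978 -0.036
outer loop
vertex 1.389 3.531 1.493
vertex 1.226 3.471 2.187
vertex 0.718 3.383 1.691
endloop
endfacet
facet normal 0.403 -0.223 -0.888
outer loop
vertex 1.423 4.227 1.334
vertex 1.389 3.531 1.493
vertex 0.84 3.85 1.164
endloop
endfacet
facet normal 0.296 0.841 -0.453
outer loop
vertex 1.282 4.597 1.929
vertex 1.423 4.227 1.334
vertex 0.774 4.509 1.433
endloop
endfacet
facet normal 0.033 0.744 0.667
outer loop
vertex 1.16 4.13 2.456
vertex 1.282 4.597 1.929
vertex 0.611 4.449 2.127
endloop
endfacet
facet normal -0.766 -0.124 -0.631
outer loop
vertex -0.624 -2.321 1.191
vertex -0.19 -1.365 0.476
vertex 0.062 -3.136 0.519
endloop
endfacet
facet normal -0.342 -0.752 0.563
outer loop
vertex 1.67 -2.875 1.844
vertex -0.624 -2.321 1.191
vertex 0.062 -3.136 0.519
endloop
endfacet
facet normal -0.766 -0.124 -0.631
outer loop
vertex 0.062 -3.136 0.519
vertex -0.19 -1.365 0.476
vertex 0.496 -2.18 -0.196
endloop
endfacet
facet normal 0.545 -0.647 -0.534
outer loop
vertex 0.496 -2.18 -0.196
vertex 1.67 -2.875 1.844
vertex 0.062 -3.136 0.519
endloop
endfacet
facet normal -0.545 0.647 0.534
outer loop
vertex -0.624 -2.321 1.191
vertex 1.418 -1.104 1.801
vertex -0.19 -1.365 0.476
endloop
endfacet
facet normal -0.342 -0.752 0.563
outer loop
vertex 0.984 -2.06 2.516
vertex -0.624 -2.321 1.191
vertex 1.67 -2.875 1.844
endloop
endfacet
facet normal -0.545 0.647 0.534
outer loop
vertex 0.984 -2.06 2.516
vertex 1.418 -1.104 1.801
vertex -0.624 -2.321 1.191
endloop
endfacet
facet normal 0.342 0.752 -0.563
outer loop
vertex -0.19 -1.365 0.476
vertex 1.418 -1.104 1.801
vertex 0.496 -2.18 -0.196
endloop
endfacet
facet normal 0.545 -0.647 -0.534
outer loop
vertex 2.104 -1.919 1.129
vertex 1.67 -2.875 1.844
vertex 0.496 -2.18 -0.196
endloop
endfacet
facet normal 0.342 0.752 -0.563
outer loop
vertex 0.496 -2.18 -0.196
vertex 1.418 -1.104 1.801
vertex 2.104 -1.919 1.129
endloop
endfacet
facet normal 0.766 0.124 0.631
outer loop
vertex 2.104 -1.919 1.129
vertex 0.984 -2.06 2.516
vertex 1.67 -2.875 1.844
endloop
endfacet
facet normal 0.766 0.124 0.631
outer loop
vertex 1.418 -1.104 1.801
vertex 0.984 -2.06 2.516
vertex 2.104 -1.919 1.129
endloop
endfacet

endsolid


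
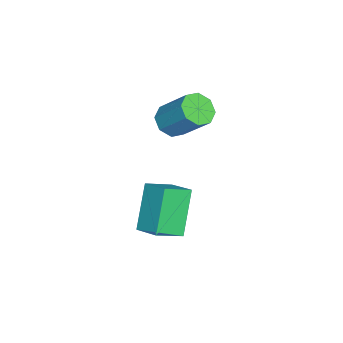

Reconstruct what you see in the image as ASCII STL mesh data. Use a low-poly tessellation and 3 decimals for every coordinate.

solid 
facet normal -0.608 0.003 0.794
outer loop
vertex -0.543 1.885 -2.0
vertex 0.07 2.779 -1.534
vertex -1.299 2.708 -2.583
endloop
endfacet
facet normal -0.520 -0.757 -0.395
outer loop
vertex -0.07 2.701 -4.186
vertex -0.543 1.885 -2.0
vertex -1.299 2.708 -2.583
endloop
endfacet
facet normal -0.608 0.004 0.794
outer loop
vertex -1.299 2.708 -2.583
vertex 0.07 2.779 -1.534
vertex -0.685 3.602 -2.117
endloop
endfacet
facet normal -0.600 0.653 -0.463
outer loop
vertex -0.685 3.602 -2.117
vertex -0.07 2.701 -4.186
vertex -1.299 2.708 -2.583
endloop
endfacet
facet normal 0.600 -0.653 0.463
outer loop
vertex -0.543 1.885 -2.0
vertex 1.299 2.772 -3.137
vertex 0.07 2.779 -1.534
endloop
endfacet
facet normal -0.520 -0.757 -0.395
outer loop
vertex 0.685 1.878 -3.603
vertex -0.543 1.885 -2.0
vertex -0.07 2.701 -4.186
endloop
endfacet
facet normal 0.600 -0.653 0.462
outer loop
vertex 0.685 1.878 -3.603
vertex 1.299 2.772 -3.137
vertex -0.543 1.885 -2.0
endloop
endfacet
facet normal 0.520 0.757 0.395
outer loop
vertex 0.07 2.779 -1.534
vertex 1.299 2.772 -3.137
vertex -0.685 3.602 -2.117
endloop
endfacet
facet normal -0.600 0.653 -0.463
outer loop
vertex 0.543 3.595 -3.72
vertex -0.07 2.701 -4.186
vertex -0.685 3.602 -2.117
endloop
endfacet
facet normal 0.520 0.757 0.395
outer loop
vertex -0.685 3.602 -2.117
vertex 1.299 2.772 -3.137
vertex 0.543 3.595 -3.72
endloop
endfacet
facet normal 0.609 -0.004 -0.793
outer loop
vertex 0.543 3.595 -3.72
vertex 0.685 1.878 -3.603
vertex -0.07 2.701 -4.186
endloop
endfacet
facet normal 0.608 -0.004 -0.794
outer loop
vertex 1.299 2.772 -3.137
vertex 0.685 1.878 -3.603
vertex 0.543 3.595 -3.72
endloop
endfacet
facet normal -0.258 -0.626 -0.736
outer loop
vertex -2.157 1.833 0.449
vertex -2.497 2.396 0.089
vertex -1.804 2.109 0.09
endloop
endfacet
facet normal 0.745 -0.613 0.261
outer loop
vertex -2.157 1.833 0.449
vertex -1.804 2.109 0.09
vertex -1.702 2.941 1.752
endloop
endfacet
facet normal 0.747 -0.612 0.260
outer loop
vertex -1.702 2.941 1.752
vertex -1.804 2.109 0.09
vertex -1.35 3.218 1.393
endloop
endfacet
facet normal 0.257 0.627 0.735
outer loop
vertex -1.702 2.941 1.752
vertex -1.35 3.218 1.393
vertex -2.043 3.504 1.391
endloop
endfacet
facet normal -0.258 -0.625 -0.737
outer loop
vertex -1.804 2.109 0.09
vertex -2.497 2.396 0.089
vertex -1.857 2.554 -0.269
endloop
endfacet
facet normal 0.962 -0.092 -0.257
outer loop
vertex -1.804 2.109 0.09
vertex -1.857 2.554 -0.269
vertex -1.35 3.218 1.393
endloop
endfacet
facet normal 0.962 -0.093 -0.257
outer loop
vertex -1.35 3.218 1.393
vertex -1.857 2.554 -0.269
vertex -1.403 3.662 1.034
endloop
endfacet
facet normal 0.256 0.626 0.736
outer loop
vertex -1.35 3.218 1.393
vertex -1.403 3.662 1.034
vertex -2.043 3.504 1.391
endloop
endfacet
facet normal -0.257 -0.626 -0.736
outer loop
vertex -1.857 2.554 -0.269
vertex -2.497 2.396 0.089
vertex -2.285 2.906 -0.419
endloop
endfacet
facet normal 0.615 0.482 -0.624
outer loop
vertex -1.857 2.554 -0.269
vertex -2.285 2.906 -0.419
vertex -1.403 3.662 1.034
endloop
endfacet
facet normal 0.615 0.482 -0.624
outer loop
vertex -1.403 3.662 1.034
vertex -2.285 2.906 -0.419
vertex -1.831 4.014 0.884
endloop
endfacet
facet normal 0.256 0.626 0.737
outer loop
vertex -1.403 3.662 1.034
vertex -1.831 4.014 0.884
vertex -2.043 3.504 1.391
endloop
endfacet
facet normal -0.256 -0.627 -0.736
outer loop
vertex -2.285 2.906 -0.419
vertex -2.497 2.396 0.089
vertex -2.838 2.959 -0.272
endloop
endfacet
facet normal -0.092 0.774 -0.626
outer loop
vertex -2.285 2.906 -0.419
vertex -2.838 2.959 -0.272
vertex -1.831 4.014 0.884
endloop
endfacet
facet normal -0.092 0.774 -0.626
outer loop
vertex -1.831 4.014 0.884
vertex -2.838 2.959 -0.272
vertex -2.383 4.067 1.031
endloop
endfacet
facet normal 0.256 0.626 0.737
outer loop
vertex -1.831 4.014 0.884
vertex -2.383 4.067 1.031
vertex -2.043 3.504 1.391
endloop
endfacet
facet normal -0.257 -0.627 -0.735
outer loop
vertex -2.838 2.959 -0.272
vertex -2.497 2.396 0.089
vertex -3.19 2.682 0.087
endloop
endfacet
facet normal -0.747 0.612 -0.260
outer loop
vertex -2.838 2.959 -0.272
vertex -3.19 2.682 0.087
vertex -2.383 4.067 1.031
endloop
endfacet
facet normal -0.746 0.613 -0.262
outer loop
vertex -2.383 4.067 1.031
vertex -3.19 2.682 0.087
vertex -2.736 3.791 1.39
endloop
endfacet
facet normal 0.258 0.626 0.736
outer loop
vertex -2.383 4.067 1.031
vertex -2.736 3.791 1.39
vertex -2.043 3.504 1.391
endloop
endfacet
facet normal -0.256 -0.626 -0.736
outer loop
vertex -3.19 2.682 0.087
vertex -2.497 2.396 0.089
vertex -3.137 2.238 0.446
endloop
endfacet
facet normal -0.962 0.093 0.256
outer loop
vertex -3.19 2.682 0.087
vertex -3.137 2.238 0.446
vertex -2.736 3.791 1.39
endloop
endfacet
facet normal -0.962 0.092 0.257
outer loop
vertex -2.736 3.791 1.39
vertex -3.137 2.238 0.446
vertex -2.683 3.346 1.749
endloop
endfacet
facet normal 0.258 0.625 0.737
outer loop
vertex -2.736 3.791 1.39
vertex -2.683 3.346 1.749
vertex -2.043 3.504 1.391
endloop
endfacet
facet normal -0.256 -0.626 -0.737
outer loop
vertex -3.137 2.238 0.446
vertex -2.497 2.396 0.089
vertex -2.709 1.886 0.596
endloop
endfacet
facet normal -0.615 -0.482 0.624
outer loop
vertex -3.137 2.238 0.446
vertex -2.709 1.886 0.596
vertex -2.683 3.346 1.749
endloop
endfacet
facet normal -0.615 -0.482 0.624
outer loop
vertex -2.683 3.346 1.749
vertex -2.709 1.886 0.596
vertex -2.255 2.994 1.899
endloop
endfacet
facet normal 0.257 0.626 0.736
outer loop
vertex -2.683 3.346 1.749
vertex -2.255 2.994 1.899
vertex -2.043 3.504 1.391
endloop
endfacet
facet normal -0.256 -0.626 -0.737
outer loop
vertex -2.709 1.886 0.596
vertex -2.497 2.396 0.089
vertex -2.157 1.833 0.449
endloop
endfacet
facet normal 0.092 -0.774 0.626
outer loop
vertex -2.709 1.886 0.596
vertex -2.157 1.833 0.449
vertex -2.255 2.994 1.899
endloop
endfacet
facet normal 0.092 -0.774 0.626
outer loop
vertex -2.255 2.994 1.899
vertex -2.157 1.833 0.449
vertex -1.702 2.941 1.752
endloop
endfacet
facet normal 0.256 0.627 0.736
outer loop
vertex -2.255 2.994 1.899
vertex -1.702 2.941 1.752
vertex -2.043 3.504 1.391
endloop
endfacet

endsolid


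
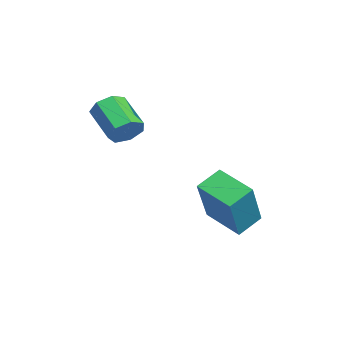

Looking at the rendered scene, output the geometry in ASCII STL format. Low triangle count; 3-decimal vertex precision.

solid 
facet normal 0.791 0.378 -0.481
outer loop
vertex 2.59 -0.2 0.458
vertex 2.214 0.164 0.125
vertex 2.487 0.284 0.669
endloop
endfacet
facet normal 0.581 -0.218 0.784
outer loop
vertex 2.59 -0.2 0.458
vertex 2.487 0.284 0.669
vertex 1.521 -0.708 1.108
endloop
endfacet
facet normal 0.580 -0.218 0.785
outer loop
vertex 1.521 -0.708 1.108
vertex 2.487 0.284 0.669
vertex 1.419 -0.224 1.318
endloop
endfacet
facet normal -0.792 -0.376 0.481
outer loop
vertex 1.521 -0.708 1.108
vertex 1.419 -0.224 1.318
vertex 1.146 -0.344 0.775
endloop
endfacet
facet normal 0.792 0.376 -0.481
outer loop
vertex 2.487 0.284 0.669
vertex 2.214 0.164 0.125
vertex 2.179 0.678 0.47
endloop
endfacet
facet normal 0.213 0.568 0.795
outer loop
vertex 2.487 0.284 0.669
vertex 2.179 0.678 0.47
vertex 1.419 -0.224 1.318
endloop
endfacet
facet normal 0.213 0.568 0.795
outer loop
vertex 1.419 -0.224 1.318
vertex 2.179 0.678 0.47
vertex 1.111 0.17 1.119
endloop
endfacet
facet normal -0.792 -0.376 0.481
outer loop
vertex 1.419 -0.224 1.318
vertex 1.111 0.17 1.119
vertex 1.146 -0.344 0.775
endloop
endfacet
facet normal 0.792 0.376 -0.480
outer loop
vertex 2.179 0.678 0.47
vertex 2.214 0.164 0.125
vertex 1.898 0.685 0.012
endloop
endfacet
facet normal -0.315 0.926 0.207
outer loop
vertex 2.179 0.678 0.47
vertex 1.898 0.685 0.012
vertex 1.111 0.17 1.119
endloop
endfacet
facet normal -0.314 0.926 0.208
outer loop
vertex 1.111 0.17 1.119
vertex 1.898 0.685 0.012
vertex 0.829 0.177 0.661
endloop
endfacet
facet normal -0.792 -0.376 0.482
outer loop
vertex 1.111 0.17 1.119
vertex 0.829 0.177 0.661
vertex 1.146 -0.344 0.775
endloop
endfacet
facet normal 0.792 0.376 -0.481
outer loop
vertex 1.898 0.685 0.012
vertex 2.214 0.164 0.125
vertex 1.855 0.299 -0.361
endloop
endfacet
facet normal -0.605 0.587 -0.538
outer loop
vertex 1.898 0.685 0.012
vertex 1.855 0.299 -0.361
vertex 0.829 0.177 0.661
endloop
endfacet
facet normal -0.605 0.587 -0.538
outer loop
vertex 0.829 0.177 0.661
vertex 1.855 0.299 -0.361
vertex 0.786 -0.209 0.288
endloop
endfacet
facet normal -0.792 -0.377 0.481
outer loop
vertex 0.829 0.177 0.661
vertex 0.786 -0.209 0.288
vertex 1.146 -0.344 0.775
endloop
endfacet
facet normal 0.792 0.376 -0.481
outer loop
vertex 1.855 0.299 -0.361
vertex 2.214 0.164 0.125
vertex 2.082 -0.188 -0.368
endloop
endfacet
facet normal -0.441 -0.193 -0.877
outer loop
vertex 1.855 0.299 -0.361
vertex 2.082 -0.188 -0.368
vertex 0.786 -0.209 0.288
endloop
endfacet
facet normal -0.440 -0.195 -0.876
outer loop
vertex 0.786 -0.209 0.288
vertex 2.082 -0.188 -0.368
vertex 1.014 -0.696 0.282
endloop
endfacet
facet normal -0.792 -0.377 0.481
outer loop
vertex 0.786 -0.209 0.288
vertex 1.014 -0.696 0.282
vertex 1.146 -0.344 0.775
endloop
endfacet
facet normal 0.791 0.377 -0.481
outer loop
vertex 2.082 -0.188 -0.368
vertex 2.214 0.164 0.125
vertex 2.41 -0.41 -0.003
endloop
endfacet
facet normal 0.057 -0.830 -0.555
outer loop
vertex 2.082 -0.188 -0.368
vertex 2.41 -0.41 -0.003
vertex 1.014 -0.696 0.282
endloop
endfacet
facet normal 0.056 -0.829 -0.556
outer loop
vertex 1.014 -0.696 0.282
vertex 2.41 -0.41 -0.003
vertex 1.341 -0.918 0.646
endloop
endfacet
facet normal -0.791 -0.377 0.481
outer loop
vertex 1.014 -0.696 0.282
vertex 1.341 -0.918 0.646
vertex 1.146 -0.344 0.775
endloop
endfacet
facet normal 0.791 0.377 -0.481
outer loop
vertex 2.41 -0.41 -0.003
vertex 2.214 0.164 0.125
vertex 2.59 -0.2 0.458
endloop
endfacet
facet normal 0.511 -0.840 0.183
outer loop
vertex 2.41 -0.41 -0.003
vertex 2.59 -0.2 0.458
vertex 1.341 -0.918 0.646
endloop
endfacet
facet normal 0.511 -0.840 0.183
outer loop
vertex 1.341 -0.918 0.646
vertex 2.59 -0.2 0.458
vertex 1.521 -0.708 1.108
endloop
endfacet
facet normal -0.792 -0.377 0.480
outer loop
vertex 1.341 -0.918 0.646
vertex 1.521 -0.708 1.108
vertex 1.146 -0.344 0.775
endloop
endfacet
facet normal -0.491 0.198 -0.849
outer loop
vertex 2.968 2.512 -3.129
vertex 2.509 3.234 -2.695
vertex 3.966 3.373 -3.505
endloop
endfacet
facet normal 0.479 -0.752 -0.452
outer loop
vertex 4.971 2.966 -1.765
vertex 2.968 2.512 -3.129
vertex 3.966 3.373 -3.505
endloop
endfacet
facet normal -0.491 0.199 -0.848
outer loop
vertex 3.966 3.373 -3.505
vertex 2.509 3.234 -2.695
vertex 3.506 4.095 -3.07
endloop
endfacet
facet normal 0.728 0.629 -0.273
outer loop
vertex 3.506 4.095 -3.07
vertex 4.971 2.966 -1.765
vertex 3.966 3.373 -3.505
endloop
endfacet
facet normal -0.729 -0.628 0.274
outer loop
vertex 2.968 2.512 -3.129
vertex 3.514 2.827 -0.955
vertex 2.509 3.234 -2.695
endloop
endfacet
facet normal 0.479 -0.752 -0.453
outer loop
vertex 3.974 2.105 -1.39
vertex 2.968 2.512 -3.129
vertex 4.971 2.966 -1.765
endloop
endfacet
facet normal -0.728 -0.629 0.274
outer loop
vertex 3.974 2.105 -1.39
vertex 3.514 2.827 -0.955
vertex 2.968 2.512 -3.129
endloop
endfacet
facet normal -0.479 0.752 0.453
outer loop
vertex 2.509 3.234 -2.695
vertex 3.514 2.827 -0.955
vertex 3.506 4.095 -3.07
endloop
endfacet
facet normal 0.728 0.628 -0.274
outer loop
vertex 4.512 3.688 -1.331
vertex 4.971 2.966 -1.765
vertex 3.506 4.095 -3.07
endloop
endfacet
facet normal -0.478 0.752 0.453
outer loop
vertex 3.506 4.095 -3.07
vertex 3.514 2.827 -0.955
vertex 4.512 3.688 -1.331
endloop
endfacet
facet normal 0.490 -0.198 0.849
outer loop
vertex 4.512 3.688 -1.331
vertex 3.974 2.105 -1.39
vertex 4.971 2.966 -1.765
endloop
endfacet
facet normal 0.491 -0.198 0.848
outer loop
vertex 3.514 2.827 -0.955
vertex 3.974 2.105 -1.39
vertex 4.512 3.688 -1.331
endloop
endfacet

endsolid


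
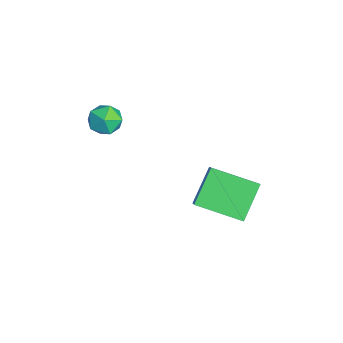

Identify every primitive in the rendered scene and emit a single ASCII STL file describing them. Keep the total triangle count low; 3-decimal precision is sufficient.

solid 
facet normal -0.949 0.305 -0.084
outer loop
vertex -3.504 -0.815 -1.393
vertex -3.619 -0.992 -0.733
vertex -3.4 -0.352 -0.887
endloop
endfacet
facet normal -0.521 0.680 -0.515
outer loop
vertex -3.504 -0.815 -1.393
vertex -3.4 -0.352 -0.887
vertex -2.947 -0.401 -1.41
endloop
endfacet
facet normal -0.195 0.223 -0.955
outer loop
vertex -3.504 -0.815 -1.393
vertex -2.947 -0.401 -1.41
vertex -2.886 -1.072 -1.579
endloop
endfacet
facet normal -0.420 -0.434 -0.797
outer loop
vertex -3.504 -0.815 -1.393
vertex -2.886 -1.072 -1.579
vertex -3.302 -1.437 -1.161
endloop
endfacet
facet normal -0.887 -0.384 -0.257
outer loop
vertex -3.504 -0.815 -1.393
vertex -3.302 -1.437 -1.161
vertex -3.619 -0.992 -0.733
endloop
endfacet
facet normal -0.021 0.994 -0.112
outer loop
vertex -2.947 -0.401 -1.41
vertex -3.4 -0.352 -0.887
vertex -2.718 -0.323 -0.759
endloop
endfacet
facet normal -0.714 0.385 0.585
outer loop
vertex -3.4 -0.352 -0.887
vertex -3.619 -0.992 -0.733
vertex -3.134 -0.688 -0.341
endloop
endfacet
facet normal -0.614 -0.729 0.303
outer loop
vertex -3.619 -0.992 -0.733
vertex -3.302 -1.437 -1.161
vertex -3.073 -1.359 -0.51
endloop
endfacet
facet normal 0.141 -0.811 -0.568
outer loop
vertex -3.302 -1.437 -1.161
vertex -2.886 -1.072 -1.579
vertex -2.62 -1.408 -1.033
endloop
endfacet
facet normal 0.507 0.254 -0.824
outer loop
vertex -2.886 -1.072 -1.579
vertex -2.947 -0.401 -1.41
vertex -2.401 -0.768 -1.187
endloop
endfacet
facet normal 0.420 0.434 0.797
outer loop
vertex -2.516 -0.945 -0.527
vertex -2.718 -0.323 -0.759
vertex -3.134 -0.688 -0.341
endloop
endfacet
facet normal 0.195 -0.223 0.955
outer loop
vertex -2.516 -0.945 -0.527
vertex -3.134 -0.688 -0.341
vertex -3.073 -1.359 -0.51
endloop
endfacet
facet normal 0.521 -0.680 0.515
outer loop
vertex -2.516 -0.945 -0.527
vertex -3.073 -1.359 -0.51
vertex -2.62 -1.408 -1.033
endloop
endfacet
facet normal 0.949 -0.305 0.084
outer loop
vertex -2.516 -0.945 -0.527
vertex -2.62 -1.408 -1.033
vertex -2.401 -0.768 -1.187
endloop
endfacet
facet normal 0.887 0.384 0.257
outer loop
vertex -2.516 -0.945 -0.527
vertex -2.401 -0.768 -1.187
vertex -2.718 -0.323 -0.759
endloop
endfacet
facet normal -0.141 0.811 0.568
outer loop
vertex -3.134 -0.688 -0.341
vertex -2.718 -0.323 -0.759
vertex -3.4 -0.352 -0.887
endloop
endfacet
facet normal -0.507 -0.254 0.824
outer loop
vertex -3.073 -1.359 -0.51
vertex -3.134 -0.688 -0.341
vertex -3.619 -0.992 -0.733
endloop
endfacet
facet normal 0.021 -0.994 0.112
outer loop
vertex -2.62 -1.408 -1.033
vertex -3.073 -1.359 -0.51
vertex -3.302 -1.437 -1.161
endloop
endfacet
facet normal 0.714 -0.385 -0.585
outer loop
vertex -2.401 -0.768 -1.187
vertex -2.62 -1.408 -1.033
vertex -2.886 -1.072 -1.579
endloop
endfacet
facet normal 0.614 0.729 -0.303
outer loop
vertex -2.718 -0.323 -0.759
vertex -2.401 -0.768 -1.187
vertex -2.947 -0.401 -1.41
endloop
endfacet
facet normal -0.720 0.051 -0.692
outer loop
vertex -2.623 2.606 -3.64
vertex -2.02 4.19 -4.152
vertex -1.68 1.914 -4.673
endloop
endfacet
facet normal -0.341 -0.895 0.288
outer loop
vertex -0.78 1.85 -3.808
vertex -2.623 2.606 -3.64
vertex -1.68 1.914 -4.673
endloop
endfacet
facet normal -0.720 0.051 -0.692
outer loop
vertex -1.68 1.914 -4.673
vertex -2.02 4.19 -4.152
vertex -1.077 3.497 -5.184
endloop
endfacet
facet normal 0.604 -0.444 -0.662
outer loop
vertex -1.077 3.497 -5.184
vertex -0.78 1.85 -3.808
vertex -1.68 1.914 -4.673
endloop
endfacet
facet normal -0.604 0.444 0.662
outer loop
vertex -2.623 2.606 -3.64
vertex -1.12 4.126 -3.287
vertex -2.02 4.19 -4.152
endloop
endfacet
facet normal -0.341 -0.895 0.290
outer loop
vertex -1.723 2.543 -2.776
vertex -2.623 2.606 -3.64
vertex -0.78 1.85 -3.808
endloop
endfacet
facet normal -0.604 0.444 0.662
outer loop
vertex -1.723 2.543 -2.776
vertex -1.12 4.126 -3.287
vertex -2.623 2.606 -3.64
endloop
endfacet
facet normal 0.341 0.894 -0.289
outer loop
vertex -2.02 4.19 -4.152
vertex -1.12 4.126 -3.287
vertex -1.077 3.497 -5.184
endloop
endfacet
facet normal 0.604 -0.444 -0.662
outer loop
vertex -0.177 3.434 -4.32
vertex -0.78 1.85 -3.808
vertex -1.077 3.497 -5.184
endloop
endfacet
facet normal 0.340 0.895 -0.289
outer loop
vertex -1.077 3.497 -5.184
vertex -1.12 4.126 -3.287
vertex -0.177 3.434 -4.32
endloop
endfacet
facet normal 0.720 -0.050 0.692
outer loop
vertex -0.177 3.434 -4.32
vertex -1.723 2.543 -2.776
vertex -0.78 1.85 -3.808
endloop
endfacet
facet normal 0.720 -0.051 0.692
outer loop
vertex -1.12 4.126 -3.287
vertex -1.723 2.543 -2.776
vertex -0.177 3.434 -4.32
endloop
endfacet

endsolid


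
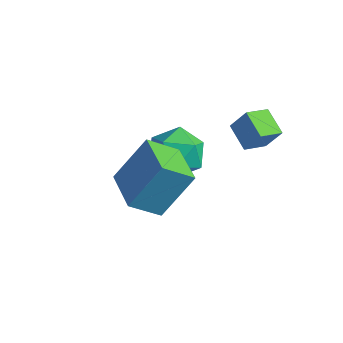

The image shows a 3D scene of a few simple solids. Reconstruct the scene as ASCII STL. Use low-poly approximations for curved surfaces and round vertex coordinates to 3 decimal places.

solid 
facet normal -0.241 0.927 0.287
outer loop
vertex -1.026 1.612 -3.811
vertex -0.635 1.354 -2.651
vertex 0.165 1.823 -3.492
endloop
endfacet
facet normal -0.055 0.914 -0.401
outer loop
vertex -1.026 1.612 -3.811
vertex 0.165 1.823 -3.492
vertex -0.104 1.319 -4.605
endloop
endfacet
facet normal -0.490 0.461 -0.739
outer loop
vertex -1.026 1.612 -3.811
vertex -0.104 1.319 -4.605
vertex -1.07 0.538 -4.452
endloop
endfacet
facet normal -0.946 0.194 -0.260
outer loop
vertex -1.026 1.612 -3.811
vertex -1.07 0.538 -4.452
vertex -1.397 0.559 -3.245
endloop
endfacet
facet normal -0.793 0.481 0.374
outer loop
vertex -1.026 1.612 -3.811
vertex -1.397 0.559 -3.245
vertex -0.635 1.354 -2.651
endloop
endfacet
facet normal 0.609 0.657 -0.445
outer loop
vertex -0.104 1.319 -4.605
vertex 0.165 1.823 -3.492
vertex 0.857 0.881 -3.935
endloop
endfacet
facet normal 0.307 0.677 0.669
outer loop
vertex 0.165 1.823 -3.492
vertex -0.635 1.354 -2.651
vertex 0.53 0.902 -2.728
endloop
endfacet
facet normal -0.585 -0.044 0.810
outer loop
vertex -0.635 1.354 -2.651
vertex -1.397 0.559 -3.245
vertex -0.436 0.121 -2.575
endloop
endfacet
facet normal -0.833 -0.510 -0.217
outer loop
vertex -1.397 0.559 -3.245
vertex -1.07 0.538 -4.452
vertex -0.705 -0.383 -3.688
endloop
endfacet
facet normal -0.095 -0.077 -0.993
outer loop
vertex -1.07 0.538 -4.452
vertex -0.104 1.319 -4.605
vertex 0.095 0.086 -4.529
endloop
endfacet
facet normal 0.946 -0.194 0.260
outer loop
vertex 0.486 -0.172 -3.369
vertex 0.857 0.881 -3.935
vertex 0.53 0.902 -2.728
endloop
endfacet
facet normal 0.490 -0.461 0.739
outer loop
vertex 0.486 -0.172 -3.369
vertex 0.53 0.902 -2.728
vertex -0.436 0.121 -2.575
endloop
endfacet
facet normal 0.055 -0.914 0.401
outer loop
vertex 0.486 -0.172 -3.369
vertex -0.436 0.121 -2.575
vertex -0.705 -0.383 -3.688
endloop
endfacet
facet normal 0.241 -0.927 -0.287
outer loop
vertex 0.486 -0.172 -3.369
vertex -0.705 -0.383 -3.688
vertex 0.095 0.086 -4.529
endloop
endfacet
facet normal 0.793 -0.481 -0.374
outer loop
vertex 0.486 -0.172 -3.369
vertex 0.095 0.086 -4.529
vertex 0.857 0.881 -3.935
endloop
endfacet
facet normal 0.833 0.510 0.217
outer loop
vertex 0.53 0.902 -2.728
vertex 0.857 0.881 -3.935
vertex 0.165 1.823 -3.492
endloop
endfacet
facet normal 0.095 0.077 0.993
outer loop
vertex -0.436 0.121 -2.575
vertex 0.53 0.902 -2.728
vertex -0.635 1.354 -2.651
endloop
endfacet
facet normal -0.609 -0.657 0.445
outer loop
vertex -0.705 -0.383 -3.688
vertex -0.436 0.121 -2.575
vertex -1.397 0.559 -3.245
endloop
endfacet
facet normal -0.307 -0.677 -0.669
outer loop
vertex 0.095 0.086 -4.529
vertex -0.705 -0.383 -3.688
vertex -1.07 0.538 -4.452
endloop
endfacet
facet normal 0.585 0.044 -0.810
outer loop
vertex 0.857 0.881 -3.935
vertex 0.095 0.086 -4.529
vertex -0.104 1.319 -4.605
endloop
endfacet
facet normal -0.850 0.520 -0.077
outer loop
vertex 0.208 -3.34 -1.617
vertex 0.781 -2.146 0.127
vertex 0.906 -2.335 -2.535
endloop
endfacet
facet normal -0.262 -0.546 -0.796
outer loop
vertex 2.539 -3.334 -2.387
vertex 0.208 -3.34 -1.617
vertex 0.906 -2.335 -2.535
endloop
endfacet
facet normal -0.850 0.520 -0.077
outer loop
vertex 0.906 -2.335 -2.535
vertex 0.781 -2.146 0.127
vertex 1.479 -1.141 -0.791
endloop
endfacet
facet normal 0.456 0.657 -0.600
outer loop
vertex 1.479 -1.141 -0.791
vertex 2.539 -3.334 -2.387
vertex 0.906 -2.335 -2.535
endloop
endfacet
facet normal -0.456 -0.657 0.600
outer loop
vertex 0.208 -3.34 -1.617
vertex 2.414 -3.145 0.275
vertex 0.781 -2.146 0.127
endloop
endfacet
facet normal -0.262 -0.546 -0.796
outer loop
vertex 1.841 -4.339 -1.469
vertex 0.208 -3.34 -1.617
vertex 2.539 -3.334 -2.387
endloop
endfacet
facet normal -0.456 -0.657 0.600
outer loop
vertex 1.841 -4.339 -1.469
vertex 2.414 -3.145 0.275
vertex 0.208 -3.34 -1.617
endloop
endfacet
facet normal 0.262 0.546 0.796
outer loop
vertex 0.781 -2.146 0.127
vertex 2.414 -3.145 0.275
vertex 1.479 -1.141 -0.791
endloop
endfacet
facet normal 0.456 0.657 -0.600
outer loop
vertex 3.112 -2.14 -0.643
vertex 2.539 -3.334 -2.387
vertex 1.479 -1.141 -0.791
endloop
endfacet
facet normal 0.262 0.546 0.796
outer loop
vertex 1.479 -1.141 -0.791
vertex 2.414 -3.145 0.275
vertex 3.112 -2.14 -0.643
endloop
endfacet
facet normal 0.850 -0.520 0.077
outer loop
vertex 3.112 -2.14 -0.643
vertex 1.841 -4.339 -1.469
vertex 2.539 -3.334 -2.387
endloop
endfacet
facet normal 0.850 -0.520 0.077
outer loop
vertex 2.414 -3.145 0.275
vertex 1.841 -4.339 -1.469
vertex 3.112 -2.14 -0.643
endloop
endfacet
facet normal -0.478 -0.223 -0.850
outer loop
vertex 2.433 0.613 -0.037
vertex 2.658 1.607 -0.424
vertex 3.457 0.199 -0.504
endloop
endfacet
facet normal -0.206 -0.912 0.355
outer loop
vertex 4.002 0.453 0.464
vertex 2.433 0.613 -0.037
vertex 3.457 0.199 -0.504
endloop
endfacet
facet normal -0.479 -0.223 -0.849
outer loop
vertex 3.457 0.199 -0.504
vertex 2.658 1.607 -0.424
vertex 3.682 1.192 -0.892
endloop
endfacet
facet normal 0.854 -0.346 -0.390
outer loop
vertex 3.682 1.192 -0.892
vertex 4.002 0.453 0.464
vertex 3.457 0.199 -0.504
endloop
endfacet
facet normal -0.854 0.345 0.390
outer loop
vertex 2.433 0.613 -0.037
vertex 3.203 1.861 0.544
vertex 2.658 1.607 -0.424
endloop
endfacet
facet normal -0.207 -0.911 0.356
outer loop
vertex 2.978 0.868 0.932
vertex 2.433 0.613 -0.037
vertex 4.002 0.453 0.464
endloop
endfacet
facet normal -0.854 0.346 0.389
outer loop
vertex 2.978 0.868 0.932
vertex 3.203 1.861 0.544
vertex 2.433 0.613 -0.037
endloop
endfacet
facet normal 0.207 0.911 -0.356
outer loop
vertex 2.658 1.607 -0.424
vertex 3.203 1.861 0.544
vertex 3.682 1.192 -0.892
endloop
endfacet
facet normal 0.854 -0.345 -0.390
outer loop
vertex 4.227 1.447 0.077
vertex 4.002 0.453 0.464
vertex 3.682 1.192 -0.892
endloop
endfacet
facet normal 0.206 0.912 -0.356
outer loop
vertex 3.682 1.192 -0.892
vertex 3.203 1.861 0.544
vertex 4.227 1.447 0.077
endloop
endfacet
facet normal 0.478 0.222 0.849
outer loop
vertex 4.227 1.447 0.077
vertex 2.978 0.868 0.932
vertex 4.002 0.453 0.464
endloop
endfacet
facet normal 0.478 0.224 0.849
outer loop
vertex 3.203 1.861 0.544
vertex 2.978 0.868 0.932
vertex 4.227 1.447 0.077
endloop
endfacet

endsolid


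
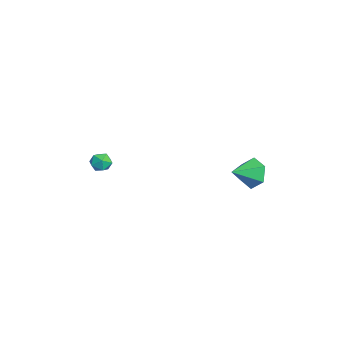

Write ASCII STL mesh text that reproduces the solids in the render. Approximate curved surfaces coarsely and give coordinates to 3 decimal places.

solid 
facet normal -0.436 0.810 -0.392
outer loop
vertex 1.371 4.762 -0.745
vertex 0.94 4.162 -1.506
vertex 0.418 4.321 -0.597
endloop
endfacet
facet normal 0.178 -0.055 0.983
outer loop
vertex 1.371 4.762 -0.745
vertex 0.418 4.321 -0.597
vertex 1.62 2.898 -0.894
endloop
endfacet
facet normal -0.436 0.810 -0.392
outer loop
vertex 0.418 4.321 -0.597
vertex 0.94 4.162 -1.506
vertex -0.013 3.721 -1.357
endloop
endfacet
facet normal -0.471 -0.543 0.696
outer loop
vertex 0.418 4.321 -0.597
vertex -0.013 3.721 -1.357
vertex 1.62 2.898 -0.894
endloop
endfacet
facet normal -0.436 0.810 -0.392
outer loop
vertex -0.013 3.721 -1.357
vertex 0.94 4.162 -1.506
vertex 0.509 3.562 -2.266
endloop
endfacet
facet normal -0.428 -0.899 -0.089
outer loop
vertex -0.013 3.721 -1.357
vertex 0.509 3.562 -2.266
vertex 1.62 2.898 -0.894
endloop
endfacet
facet normal -0.436 0.810 -0.392
outer loop
vertex 0.509 3.562 -2.266
vertex 0.94 4.162 -1.506
vertex 1.462 4.003 -2.415
endloop
endfacet
facet normal 0.264 -0.767 -0.585
outer loop
vertex 0.509 3.562 -2.266
vertex 1.462 4.003 -2.415
vertex 1.62 2.898 -0.894
endloop
endfacet
facet normal -0.436 0.810 -0.392
outer loop
vertex 1.462 4.003 -2.415
vertex 0.94 4.162 -1.506
vertex 1.893 4.603 -1.654
endloop
endfacet
facet normal 0.913 -0.279 -0.297
outer loop
vertex 1.462 4.003 -2.415
vertex 1.893 4.603 -1.654
vertex 1.62 2.898 -0.894
endloop
endfacet
facet normal -0.436 0.810 -0.392
outer loop
vertex 1.893 4.603 -1.654
vertex 0.94 4.162 -1.506
vertex 1.371 4.762 -0.745
endloop
endfacet
facet normal 0.870 0.077 0.486
outer loop
vertex 1.893 4.603 -1.654
vertex 1.371 4.762 -0.745
vertex 1.62 2.898 -0.894
endloop
endfacet
facet normal -0.700 0.498 0.512
outer loop
vertex -2.799 -3.245 -2.098
vertex -3.019 -3.866 -1.795
vertex -2.503 -3.47 -1.475
endloop
endfacet
facet normal -0.131 0.911 0.391
outer loop
vertex -2.799 -3.245 -2.098
vertex -2.503 -3.47 -1.475
vertex -2.083 -3.187 -1.994
endloop
endfacet
facet normal -0.031 0.949 -0.314
outer loop
vertex -2.799 -3.245 -2.098
vertex -2.083 -3.187 -1.994
vertex -2.34 -3.408 -2.636
endloop
endfacet
facet normal -0.540 0.558 -0.630
outer loop
vertex -2.799 -3.245 -2.098
vertex -2.34 -3.408 -2.636
vertex -2.919 -3.828 -2.512
endloop
endfacet
facet normal -0.953 0.280 -0.118
outer loop
vertex -2.799 -3.245 -2.098
vertex -2.919 -3.828 -2.512
vertex -3.019 -3.866 -1.795
endloop
endfacet
facet normal 0.439 0.590 0.677
outer loop
vertex -2.083 -3.187 -1.994
vertex -2.503 -3.47 -1.475
vertex -1.861 -3.772 -1.628
endloop
endfacet
facet normal -0.482 -0.077 0.873
outer loop
vertex -2.503 -3.47 -1.475
vertex -3.019 -3.866 -1.795
vertex -2.44 -4.192 -1.504
endloop
endfacet
facet normal -0.891 -0.430 -0.147
outer loop
vertex -3.019 -3.866 -1.795
vertex -2.919 -3.828 -2.512
vertex -2.697 -4.413 -2.146
endloop
endfacet
facet normal -0.223 0.020 -0.975
outer loop
vertex -2.919 -3.828 -2.512
vertex -2.34 -3.408 -2.636
vertex -2.277 -4.13 -2.665
endloop
endfacet
facet normal 0.600 0.651 -0.464
outer loop
vertex -2.34 -3.408 -2.636
vertex -2.083 -3.187 -1.994
vertex -1.761 -3.734 -2.345
endloop
endfacet
facet normal 0.540 -0.558 0.630
outer loop
vertex -1.981 -4.355 -2.042
vertex -1.861 -3.772 -1.628
vertex -2.44 -4.192 -1.504
endloop
endfacet
facet normal 0.031 -0.949 0.314
outer loop
vertex -1.981 -4.355 -2.042
vertex -2.44 -4.192 -1.504
vertex -2.697 -4.413 -2.146
endloop
endfacet
facet normal 0.131 -0.911 -0.391
outer loop
vertex -1.981 -4.355 -2.042
vertex -2.697 -4.413 -2.146
vertex -2.277 -4.13 -2.665
endloop
endfacet
facet normal 0.700 -0.498 -0.512
outer loop
vertex -1.981 -4.355 -2.042
vertex -2.277 -4.13 -2.665
vertex -1.761 -3.734 -2.345
endloop
endfacet
facet normal 0.953 -0.280 0.118
outer loop
vertex -1.981 -4.355 -2.042
vertex -1.761 -3.734 -2.345
vertex -1.861 -3.772 -1.628
endloop
endfacet
facet normal 0.223 -0.020 0.975
outer loop
vertex -2.44 -4.192 -1.504
vertex -1.861 -3.772 -1.628
vertex -2.503 -3.47 -1.475
endloop
endfacet
facet normal -0.600 -0.651 0.464
outer loop
vertex -2.697 -4.413 -2.146
vertex -2.44 -4.192 -1.504
vertex -3.019 -3.866 -1.795
endloop
endfacet
facet normal -0.439 -0.590 -0.677
outer loop
vertex -2.277 -4.13 -2.665
vertex -2.697 -4.413 -2.146
vertex -2.919 -3.828 -2.512
endloop
endfacet
facet normal 0.482 0.077 -0.873
outer loop
vertex -1.761 -3.734 -2.345
vertex -2.277 -4.13 -2.665
vertex -2.34 -3.408 -2.636
endloop
endfacet
facet normal 0.891 0.430 0.147
outer loop
vertex -1.861 -3.772 -1.628
vertex -1.761 -3.734 -2.345
vertex -2.083 -3.187 -1.994
endloop
endfacet

endsolid


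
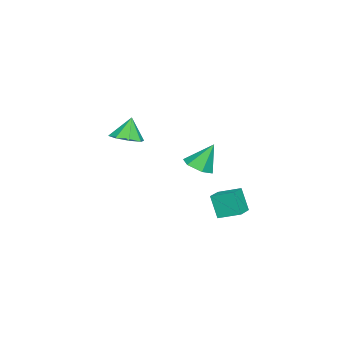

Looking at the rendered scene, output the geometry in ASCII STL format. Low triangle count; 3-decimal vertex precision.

solid 
facet normal 0.238 -0.433 -0.869
outer loop
vertex 0.012 1.361 -2.143
vertex -0.86 0.873 -2.139
vertex -0.793 1.773 -2.569
endloop
endfacet
facet normal 0.397 0.909 0.128
outer loop
vertex 0.012 1.361 -2.143
vertex -0.793 1.773 -2.569
vertex -1.32 1.707 -0.461
endloop
endfacet
facet normal 0.238 -0.433 -0.869
outer loop
vertex -0.793 1.773 -2.569
vertex -0.86 0.873 -2.139
vertex -1.666 1.285 -2.565
endloop
endfacet
facet normal -0.486 0.869 -0.094
outer loop
vertex -0.793 1.773 -2.569
vertex -1.666 1.285 -2.565
vertex -1.32 1.707 -0.461
endloop
endfacet
facet normal 0.238 -0.433 -0.869
outer loop
vertex -1.666 1.285 -2.565
vertex -0.86 0.873 -2.139
vertex -1.733 0.385 -2.135
endloop
endfacet
facet normal -0.981 0.137 0.134
outer loop
vertex -1.666 1.285 -2.565
vertex -1.733 0.385 -2.135
vertex -1.32 1.707 -0.461
endloop
endfacet
facet normal 0.238 -0.432 -0.870
outer loop
vertex -1.733 0.385 -2.135
vertex -0.86 0.873 -2.139
vertex -0.928 -0.028 -1.71
endloop
endfacet
facet normal -0.593 -0.554 0.584
outer loop
vertex -1.733 0.385 -2.135
vertex -0.928 -0.028 -1.71
vertex -1.32 1.707 -0.461
endloop
endfacet
facet normal 0.238 -0.432 -0.870
outer loop
vertex -0.928 -0.028 -1.71
vertex -0.86 0.873 -2.139
vertex -0.055 0.46 -1.714
endloop
endfacet
facet normal 0.291 -0.515 0.806
outer loop
vertex -0.928 -0.028 -1.71
vertex -0.055 0.46 -1.714
vertex -1.32 1.707 -0.461
endloop
endfacet
facet normal 0.238 -0.432 -0.870
outer loop
vertex -0.055 0.46 -1.714
vertex -0.86 0.873 -2.139
vertex 0.012 1.361 -2.143
endloop
endfacet
facet normal 0.787 0.217 0.578
outer loop
vertex -0.055 0.46 -1.714
vertex 0.012 1.361 -2.143
vertex -1.32 1.707 -0.461
endloop
endfacet
facet normal 0.313 -0.122 -0.942
outer loop
vertex -0.651 -4.033 -0.366
vertex -1.608 -3.688 -0.728
vertex -0.67 -3.214 -0.478
endloop
endfacet
facet normal 0.642 0.118 0.757
outer loop
vertex -0.651 -4.033 -0.366
vertex -0.67 -3.214 -0.478
vertex -2.112 -3.492 0.788
endloop
endfacet
facet normal 0.312 -0.121 -0.942
outer loop
vertex -0.67 -3.214 -0.478
vertex -1.608 -3.688 -0.728
vertex -1.239 -2.673 -0.736
endloop
endfacet
facet normal 0.392 0.698 0.599
outer loop
vertex -0.67 -3.214 -0.478
vertex -1.239 -2.673 -0.736
vertex -2.112 -3.492 0.788
endloop
endfacet
facet normal 0.313 -0.121 -0.942
outer loop
vertex -1.239 -2.673 -0.736
vertex -1.608 -3.688 -0.728
vertex -2.024 -2.726 -0.99
endloop
endfacet
facet normal -0.184 0.906 0.381
outer loop
vertex -1.239 -2.673 -0.736
vertex -2.024 -2.726 -0.99
vertex -2.112 -3.492 0.788
endloop
endfacet
facet normal 0.314 -0.121 -0.942
outer loop
vertex -2.024 -2.726 -0.99
vertex -1.608 -3.688 -0.728
vertex -2.565 -3.343 -1.091
endloop
endfacet
facet normal -0.750 0.620 0.230
outer loop
vertex -2.024 -2.726 -0.99
vertex -2.565 -3.343 -1.091
vertex -2.112 -3.492 0.788
endloop
endfacet
facet normal 0.313 -0.122 -0.942
outer loop
vertex -2.565 -3.343 -1.091
vertex -1.608 -3.688 -0.728
vertex -2.546 -4.161 -0.979
endloop
endfacet
facet normal -0.972 0.010 0.235
outer loop
vertex -2.565 -3.343 -1.091
vertex -2.546 -4.161 -0.979
vertex -2.112 -3.492 0.788
endloop
endfacet
facet normal 0.313 -0.121 -0.942
outer loop
vertex -2.546 -4.161 -0.979
vertex -1.608 -3.688 -0.728
vertex -1.977 -4.703 -0.72
endloop
endfacet
facet normal -0.722 -0.570 0.393
outer loop
vertex -2.546 -4.161 -0.979
vertex -1.977 -4.703 -0.72
vertex -2.112 -3.492 0.788
endloop
endfacet
facet normal 0.313 -0.121 -0.942
outer loop
vertex -1.977 -4.703 -0.72
vertex -1.608 -3.688 -0.728
vertex -1.192 -4.649 -0.466
endloop
endfacet
facet normal -0.144 -0.778 0.612
outer loop
vertex -1.977 -4.703 -0.72
vertex -1.192 -4.649 -0.466
vertex -2.112 -3.492 0.788
endloop
endfacet
facet normal 0.313 -0.122 -0.942
outer loop
vertex -1.192 -4.649 -0.466
vertex -1.608 -3.688 -0.728
vertex -0.651 -4.033 -0.366
endloop
endfacet
facet normal 0.420 -0.492 0.762
outer loop
vertex -1.192 -4.649 -0.466
vertex -0.651 -4.033 -0.366
vertex -2.112 -3.492 0.788
endloop
endfacet
facet normal -0.975 0.062 -0.212
outer loop
vertex 2.585 2.978 -2.367
vertex 2.568 4.308 -1.9
vertex 2.937 3.499 -3.838
endloop
endfacet
facet normal 0.012 -0.943 -0.331
outer loop
vertex 4.312 3.412 -3.54
vertex 2.585 2.978 -2.367
vertex 2.937 3.499 -3.838
endloop
endfacet
facet normal -0.976 0.061 -0.211
outer loop
vertex 2.937 3.499 -3.838
vertex 2.568 4.308 -1.9
vertex 2.919 4.829 -3.371
endloop
endfacet
facet normal 0.220 0.326 -0.919
outer loop
vertex 2.919 4.829 -3.371
vertex 4.312 3.412 -3.54
vertex 2.937 3.499 -3.838
endloop
endfacet
facet normal -0.220 -0.326 0.920
outer loop
vertex 2.585 2.978 -2.367
vertex 3.943 4.221 -1.602
vertex 2.568 4.308 -1.9
endloop
endfacet
facet normal 0.012 -0.943 -0.331
outer loop
vertex 3.961 2.891 -2.069
vertex 2.585 2.978 -2.367
vertex 4.312 3.412 -3.54
endloop
endfacet
facet normal -0.220 -0.326 0.920
outer loop
vertex 3.961 2.891 -2.069
vertex 3.943 4.221 -1.602
vertex 2.585 2.978 -2.367
endloop
endfacet
facet normal -0.012 0.943 0.331
outer loop
vertex 2.568 4.308 -1.9
vertex 3.943 4.221 -1.602
vertex 2.919 4.829 -3.371
endloop
endfacet
facet normal 0.220 0.326 -0.920
outer loop
vertex 4.295 4.742 -3.073
vertex 4.312 3.412 -3.54
vertex 2.919 4.829 -3.371
endloop
endfacet
facet normal -0.012 0.943 0.331
outer loop
vertex 2.919 4.829 -3.371
vertex 3.943 4.221 -1.602
vertex 4.295 4.742 -3.073
endloop
endfacet
facet normal 0.976 -0.062 0.211
outer loop
vertex 4.295 4.742 -3.073
vertex 3.961 2.891 -2.069
vertex 4.312 3.412 -3.54
endloop
endfacet
facet normal 0.975 -0.061 0.212
outer loop
vertex 3.943 4.221 -1.602
vertex 3.961 2.891 -2.069
vertex 4.295 4.742 -3.073
endloop
endfacet

endsolid
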